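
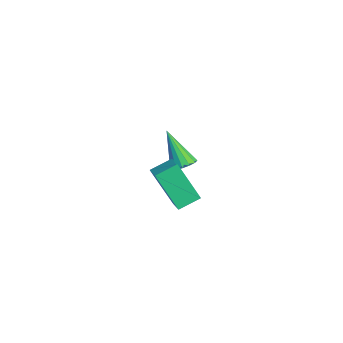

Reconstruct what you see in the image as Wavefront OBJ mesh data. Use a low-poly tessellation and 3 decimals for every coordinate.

v -2.207 0.263 -2.158
v -1.692 0.371 -1.793
v -3.253 -0.203 -0.542
v -1.848 0.663 -1.81
v -2.1 0.847 -1.92
v -2.381 0.876 -2.094
v -2.615 0.739 -2.284
v -2.74 0.476 -2.441
v -2.722 0.155 -2.522
v -2.566 -0.137 -2.505
v -2.314 -0.322 -2.395
v -2.033 -0.35 -2.222
v -1.799 -0.213 -2.031
v -1.674 0.05 -1.874
v 2.184 -2.54 2.003
v 3.001 -2.564 2.355
v 2.054 -1.565 2.369
v 2.871 -1.589 2.722
v 2.949 -1.791 0.278
v 3.766 -1.815 0.631
v 2.819 -0.816 0.645
v 3.636 -0.84 0.997
f 2 1 4
f 2 4 3
f 4 1 5
f 4 5 3
f 5 1 6
f 5 6 3
f 6 1 7
f 6 7 3
f 7 1 8
f 7 8 3
f 8 1 9
f 8 9 3
f 9 1 10
f 9 10 3
f 10 1 11
f 10 11 3
f 11 1 12
f 11 12 3
f 12 1 13
f 12 13 3
f 13 1 14
f 13 14 3
f 14 1 2
f 14 2 3
f 16 18 15
f 19 16 15
f 15 18 17
f 17 19 15
f 16 22 18
f 20 16 19
f 20 22 16
f 18 22 17
f 21 19 17
f 17 22 21
f 21 20 19
f 22 20 21



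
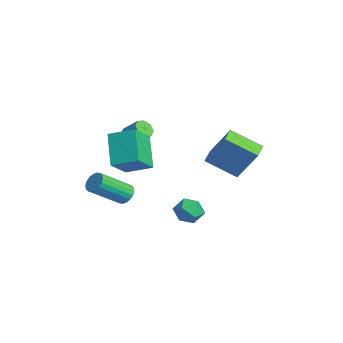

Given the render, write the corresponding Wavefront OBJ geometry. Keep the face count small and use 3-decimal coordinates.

v -3.389 -1.203 2.57
v -3.115 -0.949 2.153
v -2.476 -0.424 2.893
v -2.751 -0.677 3.31
v -3.454 -0.724 2.286
v -2.816 -0.199 3.026
v -3.756 -0.78 2.586
v -3.117 -0.254 3.326
v -3.843 -1.083 2.876
v -3.204 -0.557 3.616
v -3.664 -1.456 2.987
v -3.025 -0.931 3.727
v -3.324 -1.681 2.854
v -2.686 -1.156 3.594
v -3.023 -1.626 2.554
v -2.384 -1.1 3.294
v -2.936 -1.323 2.264
v -2.297 -0.797 3.004
v 3.381 -0.252 1.166
v 3.769 -0.531 0.539
v 2.271 -0.569 0.621
v 2.659 -0.848 -0.006
v 2.707 -1.223 0.686
v 3.392 -1.027 1.023
v 2.648 -0.073 0.137
v 3.333 0.123 0.474
v 3.316 -0.421 -0.097
v 3.352 -1.132 0.243
v 2.688 0.032 0.917
v 2.724 -0.679 1.257
v -0.504 1.822 2.361
v 0.26 2.538 4.029
v 0.297 3.158 1.42
v 1.061 3.875 3.089
v 0.339 1.225 2.231
v 1.103 1.942 3.9
v 1.14 2.562 1.291
v 1.904 3.278 2.959
v -0.314 -2.451 1.802
v -1.651 -2.152 3.176
v 0.414 -1.352 2.273
v -0.923 -1.053 3.647
v 0.523 -3.447 2.833
v -0.814 -3.148 4.207
v 1.251 -2.348 3.304
v -0.086 -2.049 4.678
v -1.705 -2.015 -0.455
v -1.317 -1.707 -0.099
v -1.147 -3.316 1.111
v -1.535 -3.625 0.755
v -1.559 -1.65 0.011
v -1.389 -3.259 1.221
v -1.829 -1.665 0.029
v -1.659 -3.274 1.238
v -2.075 -1.75 -0.049
v -1.905 -3.359 1.16
v -2.248 -1.887 -0.207
v -2.078 -3.496 1.002
v -2.313 -2.05 -0.415
v -2.143 -3.659 0.794
v -2.257 -2.206 -0.63
v -2.087 -3.815 0.579
v -2.093 -2.324 -0.811
v -1.923 -3.933 0.399
v -1.851 -2.381 -0.921
v -1.681 -3.99 0.289
v -1.581 -2.366 -0.938
v -1.411 -3.975 0.271
v -1.335 -2.281 -0.86
v -1.165 -3.89 0.349
v -1.162 -2.144 -0.702
v -0.992 -3.753 0.507
v -1.097 -1.981 -0.494
v -0.927 -3.59 0.715
v -1.153 -1.825 -0.279
v -0.983 -3.434 0.93
f 2 1 5
f 2 5 3
f 3 5 6
f 3 6 4
f 5 1 7
f 5 7 6
f 6 7 8
f 6 8 4
f 7 1 9
f 7 9 8
f 8 9 10
f 8 10 4
f 9 1 11
f 9 11 10
f 10 11 12
f 10 12 4
f 11 1 13
f 11 13 12
f 12 13 14
f 12 14 4
f 13 1 15
f 13 15 14
f 14 15 16
f 14 16 4
f 15 1 17
f 15 17 16
f 16 17 18
f 16 18 4
f 17 1 2
f 17 2 18
f 18 2 3
f 18 3 4
f 19 30 24
f 19 24 20
f 19 20 26
f 19 26 29
f 19 29 30
f 20 24 28
f 24 30 23
f 30 29 21
f 29 26 25
f 26 20 27
f 22 28 23
f 22 23 21
f 22 21 25
f 22 25 27
f 22 27 28
f 23 28 24
f 21 23 30
f 25 21 29
f 27 25 26
f 28 27 20
f 32 34 31
f 35 32 31
f 31 34 33
f 33 35 31
f 32 38 34
f 36 32 35
f 36 38 32
f 34 38 33
f 37 35 33
f 33 38 37
f 37 36 35
f 38 36 37
f 40 42 39
f 43 40 39
f 39 42 41
f 41 43 39
f 40 46 42
f 44 40 43
f 44 46 40
f 42 46 41
f 45 43 41
f 41 46 45
f 45 44 43
f 46 44 45
f 48 47 51
f 48 51 49
f 49 51 52
f 49 52 50
f 51 47 53
f 51 53 52
f 52 53 54
f 52 54 50
f 53 47 55
f 53 55 54
f 54 55 56
f 54 56 50
f 55 47 57
f 55 57 56
f 56 57 58
f 56 58 50
f 57 47 59
f 57 59 58
f 58 59 60
f 58 60 50
f 59 47 61
f 59 61 60
f 60 61 62
f 60 62 50
f 61 47 63
f 61 63 62
f 62 63 64
f 62 64 50
f 63 47 65
f 63 65 64
f 64 65 66
f 64 66 50
f 65 47 67
f 65 67 66
f 66 67 68
f 66 68 50
f 67 47 69
f 67 69 68
f 68 69 70
f 68 70 50
f 69 47 71
f 69 71 70
f 70 71 72
f 70 72 50
f 71 47 73
f 71 73 72
f 72 73 74
f 72 74 50
f 73 47 75
f 73 75 74
f 74 75 76
f 74 76 50
f 75 47 48
f 75 48 76
f 76 48 49
f 76 49 50



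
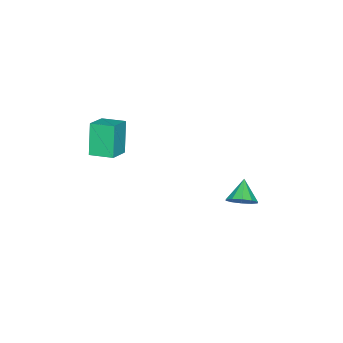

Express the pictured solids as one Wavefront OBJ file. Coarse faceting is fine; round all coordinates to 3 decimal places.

v -0.637 1.17 -2.524
v -0.123 0.962 -2.064
v -1.463 0.87 -1.736
v -0.208 1.392 -1.99
v -0.457 1.738 -2.119
v -0.775 1.866 -2.403
v -1.04 1.729 -2.733
v -1.151 1.378 -2.983
v -1.066 0.948 -3.058
v -0.817 0.602 -2.929
v -0.499 0.474 -2.645
v -0.234 0.611 -2.315
v 3.249 -3.436 1.887
v 2.685 -3.682 3.375
v 3.132 -2.361 2.02
v 2.569 -2.607 3.508
v 4.291 -3.373 2.292
v 3.728 -3.619 3.78
v 4.175 -2.298 2.425
v 3.611 -2.544 3.913
f 2 1 4
f 2 4 3
f 4 1 5
f 4 5 3
f 5 1 6
f 5 6 3
f 6 1 7
f 6 7 3
f 7 1 8
f 7 8 3
f 8 1 9
f 8 9 3
f 9 1 10
f 9 10 3
f 10 1 11
f 10 11 3
f 11 1 12
f 11 12 3
f 12 1 2
f 12 2 3
f 14 16 13
f 17 14 13
f 13 16 15
f 15 17 13
f 14 20 16
f 18 14 17
f 18 20 14
f 16 20 15
f 19 17 15
f 15 20 19
f 19 18 17
f 20 18 19



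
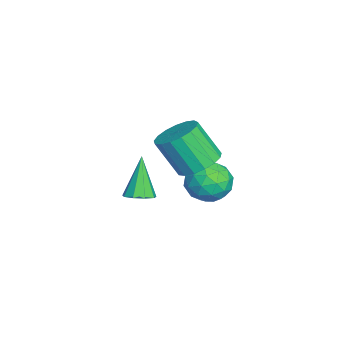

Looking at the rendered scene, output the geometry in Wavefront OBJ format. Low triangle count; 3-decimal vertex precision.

v 0.387 0.824 -0.311
v 1.185 1.159 0.143
v 1.275 -0.219 -1.103
v 2.073 0.116 -0.649
v 1.398 -0.382 -0.147
v 0.849 0.263 0.343
v 1.611 0.677 -1.303
v 1.062 1.322 -0.813
v 1.942 1.068 -0.47
v 1.81 0.414 0.245
v 0.65 0.526 -1.205
v 0.518 -0.128 -0.49
v 0.708 1.083 -0.014
v 1.752 -0.143 -0.946
v 1.355 -0.436 -0.651
v 1.824 -0.239 -0.384
v 0.511 0.556 0.103
v 0.98 0.753 0.37
v 1.105 -0.153 0.199
v 1.48 0.187 -1.33
v 1.949 0.384 -1.063
v 0.636 1.179 -0.576
v 1.105 1.376 -0.309
v 1.355 1.093 -1.159
v 1.622 1.227 -0.108
v 2.144 0.614 -0.573
v 1.872 0.944 -0.958
v 1.55 1.322 -0.67
v 1.545 0.842 0.312
v 2.067 0.229 -0.154
v 1.67 -0.064 0.142
v 1.347 0.315 0.429
v 1.99 0.788 -0.048
v 0.393 0.711 -0.806
v 0.915 0.098 -1.272
v 1.113 0.625 -1.389
v 0.79 1.004 -1.102
v 0.316 0.326 -0.387
v 0.838 -0.287 -0.852
v 0.91 -0.382 -0.29
v 0.588 -0.004 -0.002
v 0.47 0.152 -0.912
v 1.081 0.131 0.402
v 1.679 0.691 0.842
v 1.418 -0.191 2.319
v 0.819 -0.751 1.878
v 1.286 0.893 0.893
v 1.025 0.011 2.37
v 0.846 0.921 0.832
v 0.585 0.039 2.309
v 0.46 0.768 0.672
v 0.198 -0.114 2.149
v 0.216 0.469 0.451
v -0.046 -0.413 1.927
v 0.17 0.093 0.218
v -0.091 -0.789 1.694
v 0.333 -0.275 0.027
v 0.071 -1.157 1.504
v 0.667 -0.55 -0.078
v 0.406 -1.432 1.399
v 1.096 -0.668 -0.073
v 0.834 -1.551 1.404
v 1.521 -0.604 0.04
v 1.26 -1.486 1.517
v 1.846 -0.371 0.237
v 1.585 -1.253 1.714
v 1.995 -0.023 0.471
v 1.734 -0.906 1.948
v 1.935 0.36 0.689
v 1.674 -0.522 2.166
v -1.895 -2.312 -3.607
v -1.342 -2.054 -3.33
v -2.785 -2.268 -1.873
v -1.616 -1.717 -3.479
v -2.019 -1.659 -3.688
v -2.365 -1.907 -3.859
v -2.491 -2.344 -3.912
v -2.338 -2.767 -3.823
v -1.977 -2.977 -3.632
v -1.579 -2.876 -3.43
v -1.328 -2.511 -3.311
f 1 38 17
f 38 12 41
f 17 41 6
f 38 41 17
f 1 17 13
f 17 6 18
f 13 18 2
f 17 18 13
f 1 13 22
f 13 2 23
f 22 23 8
f 13 23 22
f 1 22 34
f 22 8 37
f 34 37 11
f 22 37 34
f 1 34 38
f 34 11 42
f 38 42 12
f 34 42 38
f 2 18 29
f 18 6 32
f 29 32 10
f 18 32 29
f 6 41 19
f 41 12 40
f 19 40 5
f 41 40 19
f 12 42 39
f 42 11 35
f 39 35 3
f 42 35 39
f 11 37 36
f 37 8 24
f 36 24 7
f 37 24 36
f 8 23 28
f 23 2 25
f 28 25 9
f 23 25 28
f 4 30 16
f 30 10 31
f 16 31 5
f 30 31 16
f 4 16 14
f 16 5 15
f 14 15 3
f 16 15 14
f 4 14 21
f 14 3 20
f 21 20 7
f 14 20 21
f 4 21 26
f 21 7 27
f 26 27 9
f 21 27 26
f 4 26 30
f 26 9 33
f 30 33 10
f 26 33 30
f 5 31 19
f 31 10 32
f 19 32 6
f 31 32 19
f 3 15 39
f 15 5 40
f 39 40 12
f 15 40 39
f 7 20 36
f 20 3 35
f 36 35 11
f 20 35 36
f 9 27 28
f 27 7 24
f 28 24 8
f 27 24 28
f 10 33 29
f 33 9 25
f 29 25 2
f 33 25 29
f 44 43 47
f 44 47 45
f 45 47 48
f 45 48 46
f 47 43 49
f 47 49 48
f 48 49 50
f 48 50 46
f 49 43 51
f 49 51 50
f 50 51 52
f 50 52 46
f 51 43 53
f 51 53 52
f 52 53 54
f 52 54 46
f 53 43 55
f 53 55 54
f 54 55 56
f 54 56 46
f 55 43 57
f 55 57 56
f 56 57 58
f 56 58 46
f 57 43 59
f 57 59 58
f 58 59 60
f 58 60 46
f 59 43 61
f 59 61 60
f 60 61 62
f 60 62 46
f 61 43 63
f 61 63 62
f 62 63 64
f 62 64 46
f 63 43 65
f 63 65 64
f 64 65 66
f 64 66 46
f 65 43 67
f 65 67 66
f 66 67 68
f 66 68 46
f 67 43 69
f 67 69 68
f 68 69 70
f 68 70 46
f 69 43 44
f 69 44 70
f 70 44 45
f 70 45 46
f 72 71 74
f 72 74 73
f 74 71 75
f 74 75 73
f 75 71 76
f 75 76 73
f 76 71 77
f 76 77 73
f 77 71 78
f 77 78 73
f 78 71 79
f 78 79 73
f 79 71 80
f 79 80 73
f 80 71 81
f 80 81 73
f 81 71 72
f 81 72 73



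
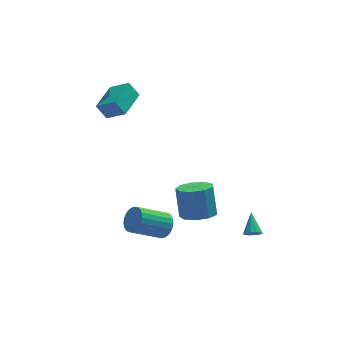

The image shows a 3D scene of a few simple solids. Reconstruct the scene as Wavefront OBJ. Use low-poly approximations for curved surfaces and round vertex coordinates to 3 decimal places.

v 2.147 -3.401 -3.201
v 2.343 -3.121 -3.607
v 2.293 -2.279 -2.359
v 2.018 -3.081 -3.604
v 1.743 -3.163 -3.448
v 1.621 -3.335 -3.197
v 1.701 -3.533 -2.948
v 1.951 -3.68 -2.796
v 2.276 -3.72 -2.799
v 2.552 -3.638 -2.955
v 2.673 -3.466 -3.206
v 2.594 -3.268 -3.455
v -2.234 -0.633 -4.222
v -1.8 -0.493 -3.505
v -3.592 -0.808 -2.36
v -4.026 -0.947 -3.078
v -1.91 -0.168 -3.588
v -3.703 -0.483 -2.444
v -2.077 0.077 -3.781
v -3.869 -0.238 -2.637
v -2.27 0.199 -4.051
v -4.063 -0.116 -2.906
v -2.457 0.177 -4.35
v -4.25 -0.137 -3.205
v -2.606 0.016 -4.627
v -4.398 -0.299 -3.482
v -2.69 -0.258 -4.834
v -4.483 -0.573 -3.689
v -2.695 -0.597 -4.935
v -4.488 -0.911 -3.79
v -2.621 -0.941 -4.913
v -4.413 -1.256 -3.768
v -2.479 -1.233 -4.772
v -4.272 -1.548 -3.627
v -2.295 -1.42 -4.536
v -4.088 -1.735 -3.391
v -2.101 -1.472 -4.245
v -3.893 -1.787 -3.1
v -1.929 -1.378 -3.951
v -3.722 -1.693 -2.806
v -1.81 -1.156 -3.703
v -3.603 -1.47 -2.558
v -1.765 -0.843 -3.545
v -3.557 -1.157 -2.401
v -4.738 3.084 2.456
v -5.283 3.337 3.366
v -3.668 4.753 2.633
v -4.213 5.006 3.542
v -3.787 2.394 3.218
v -4.332 2.647 4.127
v -2.717 4.063 3.394
v -3.262 4.316 4.304
v -0.508 -1.724 -2.579
v 0.532 -1.524 -2.634
v 0.467 -0.716 -0.916
v -0.572 -0.916 -0.861
v 0.157 -0.968 -2.91
v 0.093 -0.16 -1.192
v -0.528 -0.765 -3.031
v -0.593 0.043 -1.313
v -1.204 -1.012 -2.94
v -1.269 -0.203 -1.222
v -1.554 -1.591 -2.681
v -1.619 -0.783 -0.963
v -1.415 -2.233 -2.374
v -1.479 -1.425 -0.656
v -0.851 -2.637 -2.163
v -0.915 -1.828 -0.444
v -0.126 -2.613 -2.147
v -0.191 -1.805 -0.428
v 0.42 -2.174 -2.333
v 0.355 -1.366 -0.614
f 2 1 4
f 2 4 3
f 4 1 5
f 4 5 3
f 5 1 6
f 5 6 3
f 6 1 7
f 6 7 3
f 7 1 8
f 7 8 3
f 8 1 9
f 8 9 3
f 9 1 10
f 9 10 3
f 10 1 11
f 10 11 3
f 11 1 12
f 11 12 3
f 12 1 2
f 12 2 3
f 14 13 17
f 14 17 15
f 15 17 18
f 15 18 16
f 17 13 19
f 17 19 18
f 18 19 20
f 18 20 16
f 19 13 21
f 19 21 20
f 20 21 22
f 20 22 16
f 21 13 23
f 21 23 22
f 22 23 24
f 22 24 16
f 23 13 25
f 23 25 24
f 24 25 26
f 24 26 16
f 25 13 27
f 25 27 26
f 26 27 28
f 26 28 16
f 27 13 29
f 27 29 28
f 28 29 30
f 28 30 16
f 29 13 31
f 29 31 30
f 30 31 32
f 30 32 16
f 31 13 33
f 31 33 32
f 32 33 34
f 32 34 16
f 33 13 35
f 33 35 34
f 34 35 36
f 34 36 16
f 35 13 37
f 35 37 36
f 36 37 38
f 36 38 16
f 37 13 39
f 37 39 38
f 38 39 40
f 38 40 16
f 39 13 41
f 39 41 40
f 40 41 42
f 40 42 16
f 41 13 43
f 41 43 42
f 42 43 44
f 42 44 16
f 43 13 14
f 43 14 44
f 44 14 15
f 44 15 16
f 46 48 45
f 49 46 45
f 45 48 47
f 47 49 45
f 46 52 48
f 50 46 49
f 50 52 46
f 48 52 47
f 51 49 47
f 47 52 51
f 51 50 49
f 52 50 51
f 54 53 57
f 54 57 55
f 55 57 58
f 55 58 56
f 57 53 59
f 57 59 58
f 58 59 60
f 58 60 56
f 59 53 61
f 59 61 60
f 60 61 62
f 60 62 56
f 61 53 63
f 61 63 62
f 62 63 64
f 62 64 56
f 63 53 65
f 63 65 64
f 64 65 66
f 64 66 56
f 65 53 67
f 65 67 66
f 66 67 68
f 66 68 56
f 67 53 69
f 67 69 68
f 68 69 70
f 68 70 56
f 69 53 71
f 69 71 70
f 70 71 72
f 70 72 56
f 71 53 54
f 71 54 72
f 72 54 55
f 72 55 56



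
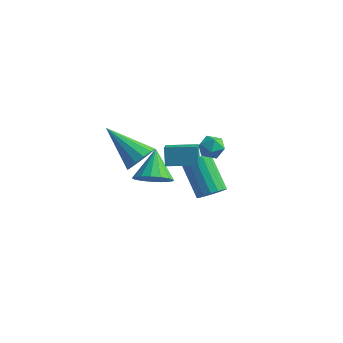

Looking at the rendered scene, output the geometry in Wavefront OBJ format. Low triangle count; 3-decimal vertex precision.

v 1.351 -0.724 0.202
v 1.065 -0.394 1.09
v 0.998 -0.086 -0.149
v 0.711 0.244 0.739
v 2.569 0.016 0.321
v 2.282 0.346 1.209
v 2.215 0.654 -0.03
v 1.929 0.984 0.858
v 0.256 -0.097 -1.515
v 0.924 0.516 -1.72
v -0.336 0.937 -0.345
v 0.589 0.63 -1.99
v 0.177 0.577 -2.151
v -0.216 0.369 -2.166
v -0.501 0.055 -2.033
v -0.613 -0.295 -1.78
v -0.526 -0.599 -1.467
v -0.259 -0.788 -1.165
v 0.125 -0.819 -0.943
v 0.54 -0.685 -0.852
v 0.889 -0.416 -0.913
v 1.094 -0.074 -1.111
v 1.106 0.262 -1.403
v 1.809 -3.055 2.25
v 2.173 -2.597 2.782
v 0.031 -3.105 3.51
v 1.966 -2.322 2.5
v 1.709 -2.279 2.139
v 1.484 -2.483 1.813
v 1.362 -2.868 1.626
v 1.383 -3.313 1.638
v 1.539 -3.676 1.843
v 1.781 -3.841 2.178
v 2.032 -3.757 2.536
v 2.212 -3.45 2.803
v 2.265 -3.018 2.895
v 1.906 2.101 -3.129
v 2.421 2.517 -2.845
v 1.128 3.134 -1.406
v 0.614 2.719 -1.691
v 2.266 2.723 -3.073
v 0.973 3.34 -1.635
v 2.028 2.787 -3.314
v 0.735 3.404 -1.876
v 1.762 2.693 -3.513
v 0.469 3.311 -2.075
v 1.529 2.464 -3.624
v 0.237 3.082 -2.185
v 1.383 2.152 -3.621
v 0.091 2.77 -2.183
v 1.357 1.829 -3.506
v 0.064 2.446 -2.068
v 1.456 1.567 -3.305
v 0.164 2.185 -1.866
v 1.659 1.428 -3.063
v 0.366 2.046 -1.624
v 1.918 1.444 -2.836
v 0.625 2.061 -1.398
v 2.175 1.61 -2.677
v 0.882 2.227 -1.239
v 2.37 1.888 -2.621
v 1.077 2.505 -1.183
v 2.459 2.216 -2.682
v 1.166 2.833 -1.243
v 2.524 0.105 1.542
v 2.749 0.378 2.102
v 3.531 -0.018 1.198
v 3.756 0.255 1.758
v 3.47 -0.342 1.772
v 2.848 -0.267 1.985
v 3.432 0.627 1.315
v 2.81 0.702 1.528
v 3.31 0.7 1.962
v 3.334 0.101 2.244
v 2.946 0.259 1.056
v 2.97 -0.34 1.338
f 2 4 1
f 5 2 1
f 1 4 3
f 3 5 1
f 2 8 4
f 6 2 5
f 6 8 2
f 4 8 3
f 7 5 3
f 3 8 7
f 7 6 5
f 8 6 7
f 10 9 12
f 10 12 11
f 12 9 13
f 12 13 11
f 13 9 14
f 13 14 11
f 14 9 15
f 14 15 11
f 15 9 16
f 15 16 11
f 16 9 17
f 16 17 11
f 17 9 18
f 17 18 11
f 18 9 19
f 18 19 11
f 19 9 20
f 19 20 11
f 20 9 21
f 20 21 11
f 21 9 22
f 21 22 11
f 22 9 23
f 22 23 11
f 23 9 10
f 23 10 11
f 25 24 27
f 25 27 26
f 27 24 28
f 27 28 26
f 28 24 29
f 28 29 26
f 29 24 30
f 29 30 26
f 30 24 31
f 30 31 26
f 31 24 32
f 31 32 26
f 32 24 33
f 32 33 26
f 33 24 34
f 33 34 26
f 34 24 35
f 34 35 26
f 35 24 36
f 35 36 26
f 36 24 25
f 36 25 26
f 38 37 41
f 38 41 39
f 39 41 42
f 39 42 40
f 41 37 43
f 41 43 42
f 42 43 44
f 42 44 40
f 43 37 45
f 43 45 44
f 44 45 46
f 44 46 40
f 45 37 47
f 45 47 46
f 46 47 48
f 46 48 40
f 47 37 49
f 47 49 48
f 48 49 50
f 48 50 40
f 49 37 51
f 49 51 50
f 50 51 52
f 50 52 40
f 51 37 53
f 51 53 52
f 52 53 54
f 52 54 40
f 53 37 55
f 53 55 54
f 54 55 56
f 54 56 40
f 55 37 57
f 55 57 56
f 56 57 58
f 56 58 40
f 57 37 59
f 57 59 58
f 58 59 60
f 58 60 40
f 59 37 61
f 59 61 60
f 60 61 62
f 60 62 40
f 61 37 63
f 61 63 62
f 62 63 64
f 62 64 40
f 63 37 38
f 63 38 64
f 64 38 39
f 64 39 40
f 65 76 70
f 65 70 66
f 65 66 72
f 65 72 75
f 65 75 76
f 66 70 74
f 70 76 69
f 76 75 67
f 75 72 71
f 72 66 73
f 68 74 69
f 68 69 67
f 68 67 71
f 68 71 73
f 68 73 74
f 69 74 70
f 67 69 76
f 71 67 75
f 73 71 72
f 74 73 66



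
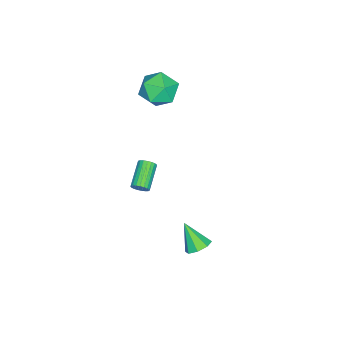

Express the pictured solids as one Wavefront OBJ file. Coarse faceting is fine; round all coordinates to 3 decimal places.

v 4.075 2.619 -2.708
v 4.743 2.845 -2.331
v 3.665 1.601 -1.372
v 4.267 3.208 -2.201
v 3.678 3.225 -2.368
v 3.322 2.888 -2.735
v 3.407 2.394 -3.086
v 3.883 2.031 -3.216
v 4.472 2.014 -3.048
v 4.828 2.351 -2.682
v -0.118 -2.688 -4.027
v 0.138 -2.801 -3.542
v -1.426 -3.026 -2.768
v -1.682 -2.912 -3.253
v 0.111 -2.57 -3.53
v -1.453 -2.795 -2.756
v 0.045 -2.36 -3.603
v -1.52 -2.584 -2.829
v -0.05 -2.206 -3.75
v -1.615 -2.43 -2.976
v -0.156 -2.135 -3.945
v -1.721 -2.36 -3.171
v -0.256 -2.16 -4.154
v -1.821 -2.385 -3.38
v -0.332 -2.276 -4.341
v -1.897 -2.501 -3.567
v -0.371 -2.464 -4.473
v -1.935 -2.688 -3.7
v -0.366 -2.69 -4.529
v -1.93 -2.914 -3.755
v -0.318 -2.915 -4.498
v -1.882 -3.14 -3.724
v -0.235 -3.102 -4.385
v -1.8 -3.326 -3.611
v -0.132 -3.217 -4.21
v -1.697 -3.441 -3.437
v -0.027 -3.24 -4.004
v -1.592 -3.464 -3.23
v 0.063 -3.168 -3.802
v -1.502 -3.392 -3.028
v 0.121 -3.012 -3.638
v -1.444 -3.237 -2.864
v -3.408 -2.442 3.617
v -2.756 -1.413 3.945
v -1.664 -3.407 3.175
v -1.012 -2.378 3.503
v -1.616 -3.049 4.384
v -2.694 -2.453 4.657
v -1.726 -2.367 2.463
v -2.804 -1.771 2.736
v -1.716 -1.367 3.232
v -1.649 -1.788 4.419
v -2.771 -3.032 2.701
v -2.704 -3.453 3.888
f 2 1 4
f 2 4 3
f 4 1 5
f 4 5 3
f 5 1 6
f 5 6 3
f 6 1 7
f 6 7 3
f 7 1 8
f 7 8 3
f 8 1 9
f 8 9 3
f 9 1 10
f 9 10 3
f 10 1 2
f 10 2 3
f 12 11 15
f 12 15 13
f 13 15 16
f 13 16 14
f 15 11 17
f 15 17 16
f 16 17 18
f 16 18 14
f 17 11 19
f 17 19 18
f 18 19 20
f 18 20 14
f 19 11 21
f 19 21 20
f 20 21 22
f 20 22 14
f 21 11 23
f 21 23 22
f 22 23 24
f 22 24 14
f 23 11 25
f 23 25 24
f 24 25 26
f 24 26 14
f 25 11 27
f 25 27 26
f 26 27 28
f 26 28 14
f 27 11 29
f 27 29 28
f 28 29 30
f 28 30 14
f 29 11 31
f 29 31 30
f 30 31 32
f 30 32 14
f 31 11 33
f 31 33 32
f 32 33 34
f 32 34 14
f 33 11 35
f 33 35 34
f 34 35 36
f 34 36 14
f 35 11 37
f 35 37 36
f 36 37 38
f 36 38 14
f 37 11 39
f 37 39 38
f 38 39 40
f 38 40 14
f 39 11 41
f 39 41 40
f 40 41 42
f 40 42 14
f 41 11 12
f 41 12 42
f 42 12 13
f 42 13 14
f 43 54 48
f 43 48 44
f 43 44 50
f 43 50 53
f 43 53 54
f 44 48 52
f 48 54 47
f 54 53 45
f 53 50 49
f 50 44 51
f 46 52 47
f 46 47 45
f 46 45 49
f 46 49 51
f 46 51 52
f 47 52 48
f 45 47 54
f 49 45 53
f 51 49 50
f 52 51 44



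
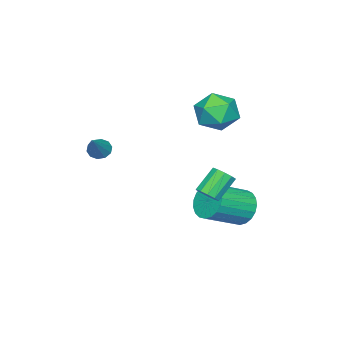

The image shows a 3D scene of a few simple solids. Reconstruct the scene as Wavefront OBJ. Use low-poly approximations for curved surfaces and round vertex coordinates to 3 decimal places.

v -0.994 0.972 -4.093
v -0.455 1.477 -4.571
v 0.974 0.734 -3.745
v 0.434 0.228 -3.267
v -0.516 1.687 -4.277
v 0.913 0.944 -3.451
v -0.659 1.773 -3.952
v 0.769 1.03 -3.126
v -0.861 1.72 -3.651
v 0.568 0.977 -2.825
v -1.085 1.539 -3.426
v 0.344 0.796 -2.6
v -1.294 1.259 -3.317
v 0.135 0.516 -2.491
v -1.451 0.929 -3.342
v -0.022 0.186 -2.516
v -1.529 0.607 -3.497
v -0.1 -0.136 -2.67
v -1.515 0.348 -3.755
v -0.086 -0.395 -2.928
v -1.41 0.196 -4.071
v 0.018 -0.547 -3.245
v -1.234 0.179 -4.391
v 0.195 -0.564 -3.565
v -1.016 0.299 -4.66
v 0.412 -0.444 -3.834
v -0.795 0.535 -4.831
v 0.634 -0.208 -4.004
v -0.608 0.846 -4.874
v 0.821 0.103 -4.047
v -0.488 1.18 -4.782
v 0.941 0.437 -3.956
v -1.653 0.427 0.55
v -1.195 0.19 1.441
v -1.565 -1.17 0.079
v -1.107 -1.407 0.97
v -2.098 -1.126 0.959
v -2.152 -0.139 1.251
v -0.608 -0.841 0.269
v -0.662 0.146 0.561
v -0.549 -0.594 1.268
v -1.47 -0.771 1.695
v -1.29 -0.209 -0.175
v -2.211 -0.386 0.252
v 1.56 0.92 -2.19
v 1.938 0.854 -1.811
v 1.099 1.093 -0.931
v 0.72 1.16 -1.31
v 1.937 1.175 -1.9
v 1.098 1.415 -1.019
v 1.791 1.4 -2.1
v 0.952 1.639 -1.219
v 1.557 1.441 -2.334
v 0.718 1.68 -1.453
v 1.324 1.283 -2.514
v 0.485 1.523 -1.633
v 1.181 0.987 -2.569
v 0.342 1.226 -1.689
v 1.182 0.665 -2.481
v 0.343 0.905 -1.6
v 1.328 0.441 -2.281
v 0.489 0.68 -1.4
v 1.562 0.4 -2.047
v 0.723 0.639 -1.166
v 1.795 0.557 -1.867
v 0.956 0.797 -0.986
v 2.6 -3.375 -0.427
v 2.97 -3.553 -0.73
v 3.66 -2.965 0.627
v 2.924 -3.249 -0.801
v 2.754 -2.994 -0.73
v 2.525 -2.884 -0.543
v 2.325 -2.962 -0.312
v 2.23 -3.197 -0.125
v 2.277 -3.501 -0.054
v 2.447 -3.756 -0.125
v 2.676 -3.866 -0.312
v 2.876 -3.789 -0.543
f 2 1 5
f 2 5 3
f 3 5 6
f 3 6 4
f 5 1 7
f 5 7 6
f 6 7 8
f 6 8 4
f 7 1 9
f 7 9 8
f 8 9 10
f 8 10 4
f 9 1 11
f 9 11 10
f 10 11 12
f 10 12 4
f 11 1 13
f 11 13 12
f 12 13 14
f 12 14 4
f 13 1 15
f 13 15 14
f 14 15 16
f 14 16 4
f 15 1 17
f 15 17 16
f 16 17 18
f 16 18 4
f 17 1 19
f 17 19 18
f 18 19 20
f 18 20 4
f 19 1 21
f 19 21 20
f 20 21 22
f 20 22 4
f 21 1 23
f 21 23 22
f 22 23 24
f 22 24 4
f 23 1 25
f 23 25 24
f 24 25 26
f 24 26 4
f 25 1 27
f 25 27 26
f 26 27 28
f 26 28 4
f 27 1 29
f 27 29 28
f 28 29 30
f 28 30 4
f 29 1 31
f 29 31 30
f 30 31 32
f 30 32 4
f 31 1 2
f 31 2 32
f 32 2 3
f 32 3 4
f 33 44 38
f 33 38 34
f 33 34 40
f 33 40 43
f 33 43 44
f 34 38 42
f 38 44 37
f 44 43 35
f 43 40 39
f 40 34 41
f 36 42 37
f 36 37 35
f 36 35 39
f 36 39 41
f 36 41 42
f 37 42 38
f 35 37 44
f 39 35 43
f 41 39 40
f 42 41 34
f 46 45 49
f 46 49 47
f 47 49 50
f 47 50 48
f 49 45 51
f 49 51 50
f 50 51 52
f 50 52 48
f 51 45 53
f 51 53 52
f 52 53 54
f 52 54 48
f 53 45 55
f 53 55 54
f 54 55 56
f 54 56 48
f 55 45 57
f 55 57 56
f 56 57 58
f 56 58 48
f 57 45 59
f 57 59 58
f 58 59 60
f 58 60 48
f 59 45 61
f 59 61 60
f 60 61 62
f 60 62 48
f 61 45 63
f 61 63 62
f 62 63 64
f 62 64 48
f 63 45 65
f 63 65 64
f 64 65 66
f 64 66 48
f 65 45 46
f 65 46 66
f 66 46 47
f 66 47 48
f 68 67 70
f 68 70 69
f 70 67 71
f 70 71 69
f 71 67 72
f 71 72 69
f 72 67 73
f 72 73 69
f 73 67 74
f 73 74 69
f 74 67 75
f 74 75 69
f 75 67 76
f 75 76 69
f 76 67 77
f 76 77 69
f 77 67 78
f 77 78 69
f 78 67 68
f 78 68 69



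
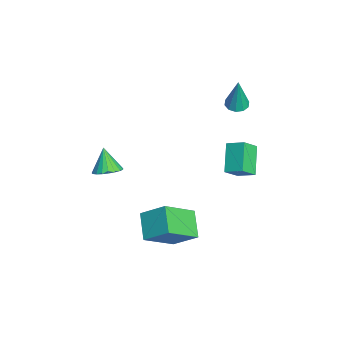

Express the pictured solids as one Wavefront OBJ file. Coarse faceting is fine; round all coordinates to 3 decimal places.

v -1.566 3.608 0.342
v -1.045 3.849 0.258
v -1.274 3.612 2.178
v -1.284 4.113 0.296
v -1.631 4.185 0.351
v -1.953 4.036 0.402
v -2.127 3.724 0.43
v -2.087 3.368 0.425
v -1.848 3.104 0.387
v -1.501 3.032 0.332
v -1.179 3.18 0.281
v -1.005 3.492 0.253
v 1.135 3.364 -2.483
v -0.136 3.575 -1.604
v 1.553 4.133 -2.064
v 0.281 4.344 -1.184
v 1.559 2.716 -1.716
v 0.287 2.927 -0.836
v 1.976 3.485 -1.296
v 0.705 3.696 -0.417
v -0.405 -2.483 -3.163
v -0.05 -1.919 -2.842
v -1.155 -2.617 -2.097
v -0.28 -1.776 -2.987
v -0.533 -1.755 -3.162
v -0.763 -1.86 -3.337
v -0.931 -2.072 -3.482
v -1.008 -2.356 -3.572
v -0.981 -2.662 -3.591
v -0.855 -2.937 -3.536
v -0.65 -3.134 -3.417
v -0.403 -3.218 -3.253
v -0.157 -3.175 -3.074
v 0.047 -3.012 -2.911
v 0.173 -2.758 -2.791
v 0.198 -2.457 -2.735
v 0.12 -2.16 -2.753
v 2.568 -1.189 -3.471
v 3.022 -0.105 -2.539
v 1.83 0.211 -4.742
v 2.283 1.296 -3.81
v 3.837 -1.136 -4.15
v 4.29 -0.051 -3.218
v 3.098 0.265 -5.421
v 3.552 1.349 -4.489
f 2 1 4
f 2 4 3
f 4 1 5
f 4 5 3
f 5 1 6
f 5 6 3
f 6 1 7
f 6 7 3
f 7 1 8
f 7 8 3
f 8 1 9
f 8 9 3
f 9 1 10
f 9 10 3
f 10 1 11
f 10 11 3
f 11 1 12
f 11 12 3
f 12 1 2
f 12 2 3
f 14 16 13
f 17 14 13
f 13 16 15
f 15 17 13
f 14 20 16
f 18 14 17
f 18 20 14
f 16 20 15
f 19 17 15
f 15 20 19
f 19 18 17
f 20 18 19
f 22 21 24
f 22 24 23
f 24 21 25
f 24 25 23
f 25 21 26
f 25 26 23
f 26 21 27
f 26 27 23
f 27 21 28
f 27 28 23
f 28 21 29
f 28 29 23
f 29 21 30
f 29 30 23
f 30 21 31
f 30 31 23
f 31 21 32
f 31 32 23
f 32 21 33
f 32 33 23
f 33 21 34
f 33 34 23
f 34 21 35
f 34 35 23
f 35 21 36
f 35 36 23
f 36 21 37
f 36 37 23
f 37 21 22
f 37 22 23
f 39 41 38
f 42 39 38
f 38 41 40
f 40 42 38
f 39 45 41
f 43 39 42
f 43 45 39
f 41 45 40
f 44 42 40
f 40 45 44
f 44 43 42
f 45 43 44



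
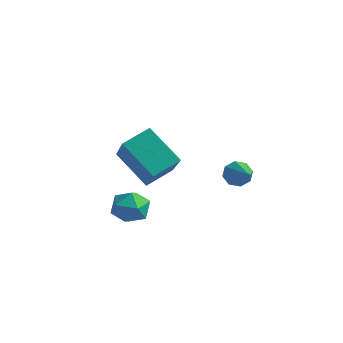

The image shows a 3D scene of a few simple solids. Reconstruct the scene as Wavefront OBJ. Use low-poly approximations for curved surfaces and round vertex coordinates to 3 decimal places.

v -3.648 0.706 1.65
v -2.461 -0.467 3.006
v -3.286 1.56 2.072
v -2.099 0.387 3.428
v -2.501 0.713 0.652
v -1.314 -0.46 2.008
v -2.139 1.567 1.074
v -0.952 0.394 2.43
v -1.627 4.299 -0.166
v -1.274 4.509 -0.469
v -0.633 3.541 0.466
v -1.329 4.712 -0.14
v -1.558 4.673 0.174
v -1.827 4.415 0.288
v -1.979 4.089 0.136
v -1.925 3.886 -0.193
v -1.695 3.925 -0.506
v -1.426 4.183 -0.62
v -4.196 1.685 -1.301
v -3.549 1.959 -1.359
v -3.771 0.801 -0.721
v -3.124 1.075 -0.779
v -3.605 1.391 -0.372
v -3.868 1.937 -0.731
v -3.452 0.823 -1.349
v -3.715 1.369 -1.708
v -3.09 1.426 -1.389
v -3.184 1.777 -0.785
v -4.136 0.983 -1.295
v -4.23 1.334 -0.691
f 2 4 1
f 5 2 1
f 1 4 3
f 3 5 1
f 2 8 4
f 6 2 5
f 6 8 2
f 4 8 3
f 7 5 3
f 3 8 7
f 7 6 5
f 8 6 7
f 10 9 12
f 10 12 11
f 12 9 13
f 12 13 11
f 13 9 14
f 13 14 11
f 14 9 15
f 14 15 11
f 15 9 16
f 15 16 11
f 16 9 17
f 16 17 11
f 17 9 18
f 17 18 11
f 18 9 10
f 18 10 11
f 19 30 24
f 19 24 20
f 19 20 26
f 19 26 29
f 19 29 30
f 20 24 28
f 24 30 23
f 30 29 21
f 29 26 25
f 26 20 27
f 22 28 23
f 22 23 21
f 22 21 25
f 22 25 27
f 22 27 28
f 23 28 24
f 21 23 30
f 25 21 29
f 27 25 26
f 28 27 20



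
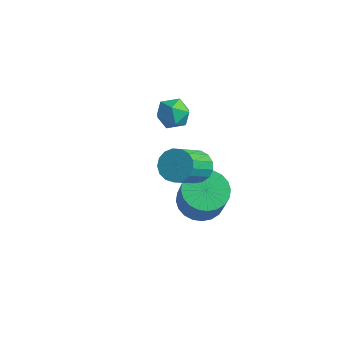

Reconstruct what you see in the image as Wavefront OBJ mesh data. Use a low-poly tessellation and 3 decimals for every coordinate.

v -3.168 1.271 3.576
v -2.58 0.995 3.362
v -3.72 0.685 2.818
v -3.132 0.409 2.604
v -3.382 0.247 3.219
v -3.041 0.609 3.688
v -3.259 1.071 2.492
v -2.918 1.433 2.961
v -2.637 0.871 2.693
v -2.713 0.362 3.142
v -3.587 1.318 3.038
v -3.663 0.809 3.487
v -1.473 0.106 -0.41
v -0.982 -0.501 -0.771
v -0.496 -0.893 0.549
v -0.987 -0.286 0.91
v -0.772 -0.239 -0.77
v -0.287 -0.631 0.55
v -0.669 0.075 -0.715
v -0.184 -0.317 0.605
v -0.688 0.394 -0.613
v -0.203 0.002 0.707
v -0.827 0.67 -0.48
v -0.341 0.278 0.84
v -1.064 0.859 -0.337
v -0.578 0.467 0.983
v -1.363 0.934 -0.204
v -0.878 0.542 1.115
v -1.679 0.883 -0.103
v -1.193 0.491 1.216
v -1.964 0.713 -0.049
v -1.478 0.321 1.271
v -2.173 0.451 -0.05
v -1.688 0.059 1.27
v -2.276 0.137 -0.105
v -1.791 -0.255 1.215
v -2.257 -0.182 -0.207
v -1.772 -0.574 1.113
v -2.119 -0.458 -0.34
v -1.633 -0.85 0.98
v -1.882 -0.647 -0.483
v -1.396 -1.039 0.837
v -1.582 -0.722 -0.615
v -1.097 -1.114 0.704
v -1.267 -0.671 -0.716
v -0.781 -1.063 0.603
v -0.813 -1.199 3.258
v -0.331 -1.488 2.952
v -0.286 -2.711 4.175
v -0.767 -2.421 4.482
v -0.19 -1.293 3.141
v -0.145 -2.516 4.365
v -0.192 -1.076 3.358
v -0.147 -2.299 4.581
v -0.336 -0.888 3.552
v -0.291 -2.11 4.775
v -0.589 -0.77 3.678
v -0.544 -1.993 4.901
v -0.893 -0.751 3.709
v -0.848 -1.974 4.932
v -1.179 -0.834 3.636
v -1.134 -2.057 4.859
v -1.381 -1.001 3.477
v -1.336 -2.224 4.7
v -1.452 -1.213 3.267
v -1.407 -2.436 4.491
v -1.377 -1.422 3.056
v -1.332 -2.644 4.279
v -1.173 -1.579 2.891
v -1.128 -2.802 4.114
v -0.886 -1.65 2.81
v -0.841 -2.872 4.033
v -0.582 -1.617 2.832
v -0.537 -2.839 4.055
f 1 12 6
f 1 6 2
f 1 2 8
f 1 8 11
f 1 11 12
f 2 6 10
f 6 12 5
f 12 11 3
f 11 8 7
f 8 2 9
f 4 10 5
f 4 5 3
f 4 3 7
f 4 7 9
f 4 9 10
f 5 10 6
f 3 5 12
f 7 3 11
f 9 7 8
f 10 9 2
f 14 13 17
f 14 17 15
f 15 17 18
f 15 18 16
f 17 13 19
f 17 19 18
f 18 19 20
f 18 20 16
f 19 13 21
f 19 21 20
f 20 21 22
f 20 22 16
f 21 13 23
f 21 23 22
f 22 23 24
f 22 24 16
f 23 13 25
f 23 25 24
f 24 25 26
f 24 26 16
f 25 13 27
f 25 27 26
f 26 27 28
f 26 28 16
f 27 13 29
f 27 29 28
f 28 29 30
f 28 30 16
f 29 13 31
f 29 31 30
f 30 31 32
f 30 32 16
f 31 13 33
f 31 33 32
f 32 33 34
f 32 34 16
f 33 13 35
f 33 35 34
f 34 35 36
f 34 36 16
f 35 13 37
f 35 37 36
f 36 37 38
f 36 38 16
f 37 13 39
f 37 39 38
f 38 39 40
f 38 40 16
f 39 13 41
f 39 41 40
f 40 41 42
f 40 42 16
f 41 13 43
f 41 43 42
f 42 43 44
f 42 44 16
f 43 13 45
f 43 45 44
f 44 45 46
f 44 46 16
f 45 13 14
f 45 14 46
f 46 14 15
f 46 15 16
f 48 47 51
f 48 51 49
f 49 51 52
f 49 52 50
f 51 47 53
f 51 53 52
f 52 53 54
f 52 54 50
f 53 47 55
f 53 55 54
f 54 55 56
f 54 56 50
f 55 47 57
f 55 57 56
f 56 57 58
f 56 58 50
f 57 47 59
f 57 59 58
f 58 59 60
f 58 60 50
f 59 47 61
f 59 61 60
f 60 61 62
f 60 62 50
f 61 47 63
f 61 63 62
f 62 63 64
f 62 64 50
f 63 47 65
f 63 65 64
f 64 65 66
f 64 66 50
f 65 47 67
f 65 67 66
f 66 67 68
f 66 68 50
f 67 47 69
f 67 69 68
f 68 69 70
f 68 70 50
f 69 47 71
f 69 71 70
f 70 71 72
f 70 72 50
f 71 47 73
f 71 73 72
f 72 73 74
f 72 74 50
f 73 47 48
f 73 48 74
f 74 48 49
f 74 49 50



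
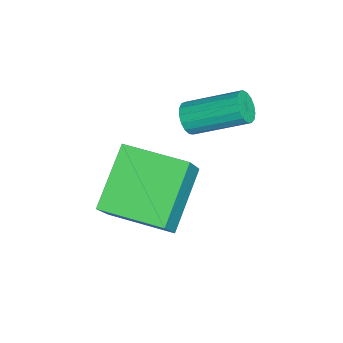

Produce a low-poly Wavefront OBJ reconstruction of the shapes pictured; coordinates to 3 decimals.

v -1.835 -0.479 0.004
v -0.884 -0.633 1.356
v -1.378 1.424 -0.1
v -0.427 1.27 1.252
v -0.153 -0.95 -1.232
v 0.798 -1.104 0.12
v 0.304 0.953 -1.336
v 1.255 0.799 0.016
v -1.701 1.076 1.891
v -1.221 1.16 1.682
v -1.14 2.728 2.499
v -1.619 2.644 2.709
v -1.38 1.258 1.51
v -1.299 2.826 2.328
v -1.613 1.314 1.426
v -1.532 2.882 2.243
v -1.866 1.316 1.448
v -1.784 2.883 2.266
v -2.08 1.262 1.572
v -1.999 2.83 2.389
v -2.208 1.166 1.769
v -2.127 2.734 2.586
v -2.22 1.05 1.994
v -2.139 2.617 2.811
v -2.113 0.939 2.195
v -2.031 2.507 3.013
v -1.911 0.86 2.327
v -1.83 2.428 3.145
v -1.661 0.83 2.359
v -1.58 2.398 3.177
v -1.42 0.857 2.284
v -1.339 2.425 3.101
v -1.244 0.934 2.119
v -1.162 2.502 2.936
v -1.172 1.043 1.901
v -1.09 2.611 2.719
f 2 4 1
f 5 2 1
f 1 4 3
f 3 5 1
f 2 8 4
f 6 2 5
f 6 8 2
f 4 8 3
f 7 5 3
f 3 8 7
f 7 6 5
f 8 6 7
f 10 9 13
f 10 13 11
f 11 13 14
f 11 14 12
f 13 9 15
f 13 15 14
f 14 15 16
f 14 16 12
f 15 9 17
f 15 17 16
f 16 17 18
f 16 18 12
f 17 9 19
f 17 19 18
f 18 19 20
f 18 20 12
f 19 9 21
f 19 21 20
f 20 21 22
f 20 22 12
f 21 9 23
f 21 23 22
f 22 23 24
f 22 24 12
f 23 9 25
f 23 25 24
f 24 25 26
f 24 26 12
f 25 9 27
f 25 27 26
f 26 27 28
f 26 28 12
f 27 9 29
f 27 29 28
f 28 29 30
f 28 30 12
f 29 9 31
f 29 31 30
f 30 31 32
f 30 32 12
f 31 9 33
f 31 33 32
f 32 33 34
f 32 34 12
f 33 9 35
f 33 35 34
f 34 35 36
f 34 36 12
f 35 9 10
f 35 10 36
f 36 10 11
f 36 11 12



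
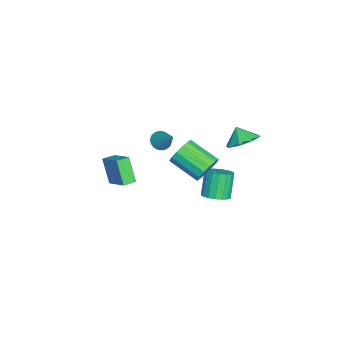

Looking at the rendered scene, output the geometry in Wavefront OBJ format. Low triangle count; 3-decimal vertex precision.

v -2.679 -1.187 1.035
v -2.12 -1.314 0.668
v -1.681 -0.353 2.265
v -2.212 -1.046 0.561
v -2.396 -0.806 0.548
v -2.636 -0.642 0.631
v -2.885 -0.586 0.794
v -3.093 -0.648 1.005
v -3.218 -0.818 1.222
v -3.237 -1.061 1.402
v -3.145 -1.328 1.509
v -2.961 -1.568 1.522
v -2.721 -1.732 1.439
v -2.473 -1.789 1.276
v -2.265 -1.726 1.065
v -2.139 -1.556 0.848
v -3.508 -4.416 -3.985
v -4.281 -4.937 -2.398
v -4.058 -3.771 -4.041
v -4.831 -4.292 -2.454
v -2.369 -3.368 -3.086
v -3.142 -3.889 -1.499
v -2.919 -2.723 -3.142
v -3.692 -3.244 -1.555
v 1.634 1.991 2.386
v 2.138 2.152 3.175
v 1.33 0.531 4.023
v 0.826 0.369 3.234
v 1.716 2.397 3.24
v 0.908 0.776 4.089
v 1.272 2.533 3.077
v 0.465 0.912 3.926
v 0.926 2.523 2.729
v 0.118 0.902 3.577
v 0.769 2.371 2.288
v -0.039 0.75 3.137
v 0.843 2.116 1.874
v 0.036 0.495 2.722
v 1.13 1.829 1.597
v 0.322 0.208 2.445
v 1.552 1.584 1.531
v 0.744 -0.037 2.38
v 1.995 1.448 1.694
v 1.188 -0.173 2.543
v 2.342 1.458 2.043
v 1.534 -0.163 2.891
v 2.499 1.61 2.483
v 1.691 -0.011 3.332
v 2.424 1.865 2.898
v 1.617 0.244 3.746
v 0.626 2.365 -0.821
v 1.294 2.029 -0.417
v 0.442 2.139 1.085
v -0.226 2.475 0.681
v 1.365 2.429 -0.406
v 0.513 2.54 1.095
v 1.267 2.815 -0.49
v 0.415 2.925 1.011
v 1.022 3.097 -0.65
v 0.17 3.208 0.851
v 0.686 3.212 -0.849
v -0.166 3.323 0.653
v 0.336 3.133 -1.042
v -0.516 3.243 0.46
v 0.053 2.878 -1.183
v -0.799 2.988 0.318
v -0.099 2.505 -1.242
v -0.951 2.615 0.259
v -0.085 2.1 -1.205
v -0.937 2.21 0.297
v 0.092 1.756 -1.079
v -0.76 1.866 0.423
v 0.391 1.551 -0.894
v -0.461 1.662 0.608
v 0.744 1.533 -0.693
v -0.108 1.643 0.809
v 1.07 1.705 -0.52
v 0.218 1.816 0.981
v -0.774 3.743 3.064
v 0.203 3.622 3.483
v -1.206 3.277 3.936
v -0.142 4.334 3.694
v -0.857 4.701 3.535
v -1.523 4.506 3.1
v -1.75 3.865 2.644
v -1.405 3.153 2.434
v -0.69 2.786 2.593
v -0.024 2.981 3.027
f 2 1 4
f 2 4 3
f 4 1 5
f 4 5 3
f 5 1 6
f 5 6 3
f 6 1 7
f 6 7 3
f 7 1 8
f 7 8 3
f 8 1 9
f 8 9 3
f 9 1 10
f 9 10 3
f 10 1 11
f 10 11 3
f 11 1 12
f 11 12 3
f 12 1 13
f 12 13 3
f 13 1 14
f 13 14 3
f 14 1 15
f 14 15 3
f 15 1 16
f 15 16 3
f 16 1 2
f 16 2 3
f 18 20 17
f 21 18 17
f 17 20 19
f 19 21 17
f 18 24 20
f 22 18 21
f 22 24 18
f 20 24 19
f 23 21 19
f 19 24 23
f 23 22 21
f 24 22 23
f 26 25 29
f 26 29 27
f 27 29 30
f 27 30 28
f 29 25 31
f 29 31 30
f 30 31 32
f 30 32 28
f 31 25 33
f 31 33 32
f 32 33 34
f 32 34 28
f 33 25 35
f 33 35 34
f 34 35 36
f 34 36 28
f 35 25 37
f 35 37 36
f 36 37 38
f 36 38 28
f 37 25 39
f 37 39 38
f 38 39 40
f 38 40 28
f 39 25 41
f 39 41 40
f 40 41 42
f 40 42 28
f 41 25 43
f 41 43 42
f 42 43 44
f 42 44 28
f 43 25 45
f 43 45 44
f 44 45 46
f 44 46 28
f 45 25 47
f 45 47 46
f 46 47 48
f 46 48 28
f 47 25 49
f 47 49 48
f 48 49 50
f 48 50 28
f 49 25 26
f 49 26 50
f 50 26 27
f 50 27 28
f 52 51 55
f 52 55 53
f 53 55 56
f 53 56 54
f 55 51 57
f 55 57 56
f 56 57 58
f 56 58 54
f 57 51 59
f 57 59 58
f 58 59 60
f 58 60 54
f 59 51 61
f 59 61 60
f 60 61 62
f 60 62 54
f 61 51 63
f 61 63 62
f 62 63 64
f 62 64 54
f 63 51 65
f 63 65 64
f 64 65 66
f 64 66 54
f 65 51 67
f 65 67 66
f 66 67 68
f 66 68 54
f 67 51 69
f 67 69 68
f 68 69 70
f 68 70 54
f 69 51 71
f 69 71 70
f 70 71 72
f 70 72 54
f 71 51 73
f 71 73 72
f 72 73 74
f 72 74 54
f 73 51 75
f 73 75 74
f 74 75 76
f 74 76 54
f 75 51 77
f 75 77 76
f 76 77 78
f 76 78 54
f 77 51 52
f 77 52 78
f 78 52 53
f 78 53 54
f 80 79 82
f 80 82 81
f 82 79 83
f 82 83 81
f 83 79 84
f 83 84 81
f 84 79 85
f 84 85 81
f 85 79 86
f 85 86 81
f 86 79 87
f 86 87 81
f 87 79 88
f 87 88 81
f 88 79 80
f 88 80 81



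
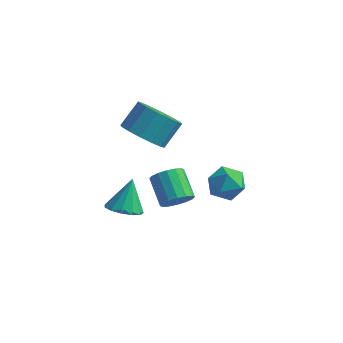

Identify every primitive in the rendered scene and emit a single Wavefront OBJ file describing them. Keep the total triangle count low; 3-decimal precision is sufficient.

v -2.719 2.068 2.276
v -2.004 2.539 1.601
v -1.687 3.503 2.609
v -2.401 3.032 3.284
v -2.493 2.803 1.503
v -2.176 3.766 2.511
v -3.043 2.87 1.612
v -2.726 3.833 2.62
v -3.506 2.722 1.899
v -3.188 3.685 2.907
v -3.757 2.398 2.287
v -3.44 3.362 3.295
v -3.731 1.987 2.672
v -3.414 2.95 3.68
v -3.433 1.597 2.951
v -3.116 2.561 3.959
v -2.944 1.334 3.049
v -2.627 2.297 4.057
v -2.394 1.267 2.94
v -2.077 2.23 3.948
v -1.932 1.415 2.653
v -1.614 2.378 3.661
v -1.68 1.738 2.265
v -1.363 2.702 3.273
v -1.706 2.15 1.88
v -1.389 3.113 2.888
v -1.382 -1.777 0.912
v -0.655 -1.44 0.736
v -1.398 -1.023 2.288
v -0.976 -1.15 0.573
v -1.425 -1.059 0.518
v -1.861 -1.196 0.587
v -2.145 -1.517 0.76
v -2.186 -1.921 0.981
v -1.972 -2.279 1.18
v -1.571 -2.478 1.293
v -1.109 -2.454 1.286
v -0.734 -2.215 1.159
v -0.565 -1.837 0.954
v 0.291 -0.317 1.017
v 0.857 -0.079 1.432
v -0.066 0.676 2.257
v -0.631 0.437 1.843
v 0.821 0.181 1.153
v -0.102 0.936 1.978
v 0.643 0.308 0.838
v -0.28 1.063 1.663
v 0.372 0.268 0.572
v -0.551 1.023 1.397
v 0.078 0.07 0.424
v -0.845 0.825 1.249
v -0.158 -0.231 0.436
v -1.081 0.524 1.261
v -0.274 -0.556 0.603
v -1.197 0.199 1.428
v -0.238 -0.816 0.882
v -1.161 -0.061 1.707
v -0.06 -0.943 1.197
v -0.983 -0.188 2.022
v 0.211 -0.903 1.463
v -0.712 -0.148 2.288
v 0.505 -0.705 1.611
v -0.418 0.05 2.436
v 0.741 -0.404 1.599
v -0.182 0.351 2.424
v 2.163 0.886 2.582
v 2.745 0.614 3.189
v 1.875 -0.474 2.251
v 2.457 -0.746 2.858
v 1.703 -0.36 3.11
v 1.882 0.48 3.315
v 2.738 -0.34 2.125
v 2.917 0.5 2.33
v 3.101 -0.143 2.906
v 2.461 -0.155 3.515
v 2.159 0.295 1.925
v 1.519 0.283 2.534
f 2 1 5
f 2 5 3
f 3 5 6
f 3 6 4
f 5 1 7
f 5 7 6
f 6 7 8
f 6 8 4
f 7 1 9
f 7 9 8
f 8 9 10
f 8 10 4
f 9 1 11
f 9 11 10
f 10 11 12
f 10 12 4
f 11 1 13
f 11 13 12
f 12 13 14
f 12 14 4
f 13 1 15
f 13 15 14
f 14 15 16
f 14 16 4
f 15 1 17
f 15 17 16
f 16 17 18
f 16 18 4
f 17 1 19
f 17 19 18
f 18 19 20
f 18 20 4
f 19 1 21
f 19 21 20
f 20 21 22
f 20 22 4
f 21 1 23
f 21 23 22
f 22 23 24
f 22 24 4
f 23 1 25
f 23 25 24
f 24 25 26
f 24 26 4
f 25 1 2
f 25 2 26
f 26 2 3
f 26 3 4
f 28 27 30
f 28 30 29
f 30 27 31
f 30 31 29
f 31 27 32
f 31 32 29
f 32 27 33
f 32 33 29
f 33 27 34
f 33 34 29
f 34 27 35
f 34 35 29
f 35 27 36
f 35 36 29
f 36 27 37
f 36 37 29
f 37 27 38
f 37 38 29
f 38 27 39
f 38 39 29
f 39 27 28
f 39 28 29
f 41 40 44
f 41 44 42
f 42 44 45
f 42 45 43
f 44 40 46
f 44 46 45
f 45 46 47
f 45 47 43
f 46 40 48
f 46 48 47
f 47 48 49
f 47 49 43
f 48 40 50
f 48 50 49
f 49 50 51
f 49 51 43
f 50 40 52
f 50 52 51
f 51 52 53
f 51 53 43
f 52 40 54
f 52 54 53
f 53 54 55
f 53 55 43
f 54 40 56
f 54 56 55
f 55 56 57
f 55 57 43
f 56 40 58
f 56 58 57
f 57 58 59
f 57 59 43
f 58 40 60
f 58 60 59
f 59 60 61
f 59 61 43
f 60 40 62
f 60 62 61
f 61 62 63
f 61 63 43
f 62 40 64
f 62 64 63
f 63 64 65
f 63 65 43
f 64 40 41
f 64 41 65
f 65 41 42
f 65 42 43
f 66 77 71
f 66 71 67
f 66 67 73
f 66 73 76
f 66 76 77
f 67 71 75
f 71 77 70
f 77 76 68
f 76 73 72
f 73 67 74
f 69 75 70
f 69 70 68
f 69 68 72
f 69 72 74
f 69 74 75
f 70 75 71
f 68 70 77
f 72 68 76
f 74 72 73
f 75 74 67



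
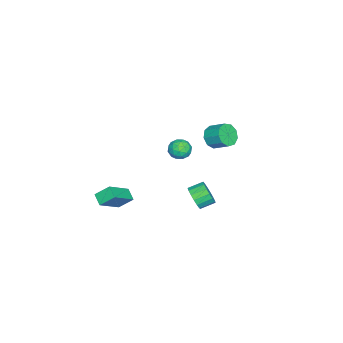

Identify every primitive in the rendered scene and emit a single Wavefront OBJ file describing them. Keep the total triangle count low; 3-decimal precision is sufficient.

v -3.327 -1.587 -1.358
v -2.876 -0.982 -1.217
v -2.944 -2.118 -0.303
v -2.493 -1.513 -0.162
v -3.257 -1.44 -0.127
v -3.493 -1.111 -0.779
v -2.327 -1.989 -0.741
v -2.563 -1.66 -1.393
v -2.258 -1.23 -0.835
v -2.833 -0.891 -0.456
v -2.987 -2.209 -1.064
v -3.562 -1.87 -0.685
v -3.135 -1.238 -1.38
v -2.685 -1.862 -0.14
v -3.134 -1.819 -0.119
v -2.869 -1.463 -0.036
v -3.498 -1.314 -1.123
v -3.233 -0.958 -1.04
v -3.457 -1.227 -0.399
v -2.587 -2.142 -0.48
v -2.322 -1.786 -0.397
v -2.951 -1.637 -1.484
v -2.686 -1.281 -1.401
v -2.363 -1.873 -1.121
v -2.507 -1.028 -1.073
v -2.282 -1.34 -0.453
v -2.184 -1.62 -0.793
v -2.323 -1.427 -1.176
v -2.845 -0.829 -0.85
v -2.62 -1.141 -0.23
v -3.068 -1.098 -0.209
v -3.208 -0.905 -0.593
v -2.482 -0.974 -0.626
v -3.2 -1.959 -1.29
v -2.975 -2.271 -0.67
v -2.612 -2.195 -0.927
v -2.752 -2.002 -1.311
v -3.538 -1.76 -1.067
v -3.313 -2.072 -0.447
v -3.497 -1.673 -0.344
v -3.636 -1.48 -0.727
v -3.338 -2.126 -0.894
v 1.906 -3.824 -2.015
v 1.653 -3.017 -1.296
v 2.428 -3.311 -2.406
v 2.174 -2.504 -1.688
v 3.326 -4.396 -0.872
v 3.072 -3.589 -0.154
v 3.847 -3.883 -1.264
v 3.594 -3.076 -0.545
v -1.634 -0.204 -3.904
v -1.144 -0.214 -3.234
v -1.655 0.553 -2.847
v -2.146 0.564 -3.516
v -0.959 0.034 -3.483
v -1.47 0.801 -3.096
v -0.93 0.228 -3.829
v -1.441 0.995 -3.442
v -1.061 0.323 -4.191
v -1.572 1.091 -3.804
v -1.324 0.298 -4.488
v -1.836 1.065 -4.101
v -1.658 0.157 -4.651
v -2.17 0.925 -4.263
v -1.987 -0.066 -4.642
v -2.498 0.701 -4.255
v -2.235 -0.321 -4.465
v -2.746 0.447 -4.077
v -2.345 -0.548 -4.159
v -2.856 0.219 -3.771
v -2.293 -0.697 -3.794
v -2.804 0.07 -3.407
v -2.089 -0.733 -3.455
v -2.6 0.034 -3.067
v -1.782 -0.648 -3.218
v -2.293 0.12 -2.831
v -1.44 -0.461 -3.139
v -1.952 0.307 -2.751
v 0.526 1.669 3.68
v 1.062 1.876 3.152
v 1.29 2.818 3.753
v 0.754 2.611 4.28
v 0.586 2.077 3.017
v 0.814 3.019 3.618
v 0.082 2.087 3.193
v 0.31 3.029 3.794
v -0.214 1.902 3.596
v 0.014 2.843 4.197
v -0.164 1.607 4.038
v 0.064 2.549 4.639
v 0.209 1.342 4.313
v 0.437 2.283 4.914
v 0.73 1.23 4.291
v 0.958 2.171 4.892
v 1.156 1.323 3.983
v 1.384 2.265 4.584
v 1.287 1.579 3.533
v 1.515 2.52 4.134
f 1 38 17
f 38 12 41
f 17 41 6
f 38 41 17
f 1 17 13
f 17 6 18
f 13 18 2
f 17 18 13
f 1 13 22
f 13 2 23
f 22 23 8
f 13 23 22
f 1 22 34
f 22 8 37
f 34 37 11
f 22 37 34
f 1 34 38
f 34 11 42
f 38 42 12
f 34 42 38
f 2 18 29
f 18 6 32
f 29 32 10
f 18 32 29
f 6 41 19
f 41 12 40
f 19 40 5
f 41 40 19
f 12 42 39
f 42 11 35
f 39 35 3
f 42 35 39
f 11 37 36
f 37 8 24
f 36 24 7
f 37 24 36
f 8 23 28
f 23 2 25
f 28 25 9
f 23 25 28
f 4 30 16
f 30 10 31
f 16 31 5
f 30 31 16
f 4 16 14
f 16 5 15
f 14 15 3
f 16 15 14
f 4 14 21
f 14 3 20
f 21 20 7
f 14 20 21
f 4 21 26
f 21 7 27
f 26 27 9
f 21 27 26
f 4 26 30
f 26 9 33
f 30 33 10
f 26 33 30
f 5 31 19
f 31 10 32
f 19 32 6
f 31 32 19
f 3 15 39
f 15 5 40
f 39 40 12
f 15 40 39
f 7 20 36
f 20 3 35
f 36 35 11
f 20 35 36
f 9 27 28
f 27 7 24
f 28 24 8
f 27 24 28
f 10 33 29
f 33 9 25
f 29 25 2
f 33 25 29
f 44 46 43
f 47 44 43
f 43 46 45
f 45 47 43
f 44 50 46
f 48 44 47
f 48 50 44
f 46 50 45
f 49 47 45
f 45 50 49
f 49 48 47
f 50 48 49
f 52 51 55
f 52 55 53
f 53 55 56
f 53 56 54
f 55 51 57
f 55 57 56
f 56 57 58
f 56 58 54
f 57 51 59
f 57 59 58
f 58 59 60
f 58 60 54
f 59 51 61
f 59 61 60
f 60 61 62
f 60 62 54
f 61 51 63
f 61 63 62
f 62 63 64
f 62 64 54
f 63 51 65
f 63 65 64
f 64 65 66
f 64 66 54
f 65 51 67
f 65 67 66
f 66 67 68
f 66 68 54
f 67 51 69
f 67 69 68
f 68 69 70
f 68 70 54
f 69 51 71
f 69 71 70
f 70 71 72
f 70 72 54
f 71 51 73
f 71 73 72
f 72 73 74
f 72 74 54
f 73 51 75
f 73 75 74
f 74 75 76
f 74 76 54
f 75 51 77
f 75 77 76
f 76 77 78
f 76 78 54
f 77 51 52
f 77 52 78
f 78 52 53
f 78 53 54
f 80 79 83
f 80 83 81
f 81 83 84
f 81 84 82
f 83 79 85
f 83 85 84
f 84 85 86
f 84 86 82
f 85 79 87
f 85 87 86
f 86 87 88
f 86 88 82
f 87 79 89
f 87 89 88
f 88 89 90
f 88 90 82
f 89 79 91
f 89 91 90
f 90 91 92
f 90 92 82
f 91 79 93
f 91 93 92
f 92 93 94
f 92 94 82
f 93 79 95
f 93 95 94
f 94 95 96
f 94 96 82
f 95 79 97
f 95 97 96
f 96 97 98
f 96 98 82
f 97 79 80
f 97 80 98
f 98 80 81
f 98 81 82



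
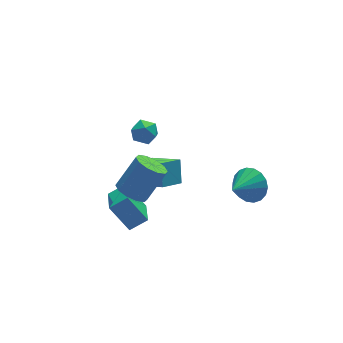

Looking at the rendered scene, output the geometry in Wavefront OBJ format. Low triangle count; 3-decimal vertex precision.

v -3.243 -3.362 2.205
v -2.534 -3.289 1.639
v -1.308 -3.025 3.209
v -2.017 -3.098 3.775
v -2.747 -2.774 1.718
v -1.521 -2.51 3.289
v -3.149 -2.484 1.984
v -1.923 -2.22 3.554
v -3.587 -2.53 2.333
v -2.361 -2.265 3.904
v -3.894 -2.893 2.634
v -2.668 -2.629 4.205
v -3.952 -3.435 2.771
v -2.726 -3.171 4.341
v -3.739 -3.95 2.691
v -2.513 -3.686 4.262
v -3.337 -4.24 2.426
v -2.111 -3.976 3.996
v -2.899 -4.195 2.076
v -1.673 -3.93 3.647
v -2.592 -3.831 1.775
v -1.366 -3.567 3.346
v -2.568 -1.319 -3.728
v -3.329 -0.455 -2.255
v -2.004 0.239 -4.351
v -2.765 1.104 -2.878
v -1.575 -1.444 -3.142
v -2.336 -0.579 -1.669
v -1.011 0.115 -3.765
v -1.772 0.979 -2.292
v 4.02 -2.031 -1.939
v 4.696 -2.515 -1.25
v 2.64 -2.709 -1.061
v 4.619 -2.088 -1.042
v 4.423 -1.651 -1.012
v 4.147 -1.288 -1.165
v 3.846 -1.073 -1.472
v 3.579 -1.047 -1.871
v 3.4 -1.217 -2.284
v 3.343 -1.547 -2.628
v 3.421 -1.974 -2.836
v 3.617 -2.411 -2.866
v 3.893 -2.774 -2.712
v 4.194 -2.989 -2.406
v 4.46 -3.015 -2.007
v 4.639 -2.845 -1.594
v -0.526 2.892 0.426
v 0.307 2.813 0.504
v -0.667 1.547 0.576
v 0.166 1.468 0.654
v -0.279 1.845 1.26
v -0.192 2.677 1.167
v -0.168 1.683 -0.087
v -0.081 2.515 -0.18
v 0.529 2.066 0.187
v 0.46 2.166 1.019
v -0.82 2.194 0.061
v -0.889 2.294 0.893
v -1.677 0.078 -1.493
v -1.365 0.941 -0.383
v -0.386 0.586 -2.25
v -0.074 1.448 -1.14
v -0.666 -1.308 -0.7
v -0.354 -0.446 0.41
v 0.625 -0.801 -1.457
v 0.937 0.062 -0.347
f 2 1 5
f 2 5 3
f 3 5 6
f 3 6 4
f 5 1 7
f 5 7 6
f 6 7 8
f 6 8 4
f 7 1 9
f 7 9 8
f 8 9 10
f 8 10 4
f 9 1 11
f 9 11 10
f 10 11 12
f 10 12 4
f 11 1 13
f 11 13 12
f 12 13 14
f 12 14 4
f 13 1 15
f 13 15 14
f 14 15 16
f 14 16 4
f 15 1 17
f 15 17 16
f 16 17 18
f 16 18 4
f 17 1 19
f 17 19 18
f 18 19 20
f 18 20 4
f 19 1 21
f 19 21 20
f 20 21 22
f 20 22 4
f 21 1 2
f 21 2 22
f 22 2 3
f 22 3 4
f 24 26 23
f 27 24 23
f 23 26 25
f 25 27 23
f 24 30 26
f 28 24 27
f 28 30 24
f 26 30 25
f 29 27 25
f 25 30 29
f 29 28 27
f 30 28 29
f 32 31 34
f 32 34 33
f 34 31 35
f 34 35 33
f 35 31 36
f 35 36 33
f 36 31 37
f 36 37 33
f 37 31 38
f 37 38 33
f 38 31 39
f 38 39 33
f 39 31 40
f 39 40 33
f 40 31 41
f 40 41 33
f 41 31 42
f 41 42 33
f 42 31 43
f 42 43 33
f 43 31 44
f 43 44 33
f 44 31 45
f 44 45 33
f 45 31 46
f 45 46 33
f 46 31 32
f 46 32 33
f 47 58 52
f 47 52 48
f 47 48 54
f 47 54 57
f 47 57 58
f 48 52 56
f 52 58 51
f 58 57 49
f 57 54 53
f 54 48 55
f 50 56 51
f 50 51 49
f 50 49 53
f 50 53 55
f 50 55 56
f 51 56 52
f 49 51 58
f 53 49 57
f 55 53 54
f 56 55 48
f 60 62 59
f 63 60 59
f 59 62 61
f 61 63 59
f 60 66 62
f 64 60 63
f 64 66 60
f 62 66 61
f 65 63 61
f 61 66 65
f 65 64 63
f 66 64 65



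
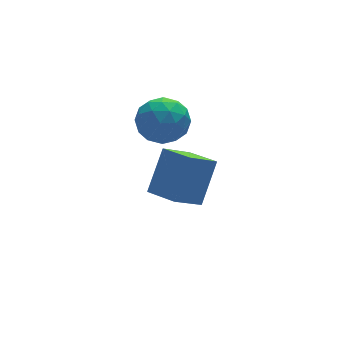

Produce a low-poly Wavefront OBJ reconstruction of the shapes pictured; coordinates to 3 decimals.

v -0.814 1.295 3.725
v -0.372 0.79 2.731
v -2.248 -0.01 3.749
v -1.806 -0.515 2.755
v -1.208 -0.603 3.79
v -0.321 0.203 3.775
v -2.299 0.577 2.705
v -1.412 1.383 2.69
v -1.29 0.347 2.101
v -0.615 -0.383 2.772
v -2.005 1.163 3.708
v -1.33 0.433 4.379
v -0.467 1.157 3.226
v -2.153 -0.377 3.254
v -1.801 -0.429 3.862
v -1.542 -0.726 3.278
v -0.437 0.812 3.839
v -0.177 0.515 3.256
v -0.668 -0.304 3.878
v -2.443 0.265 3.224
v -2.183 -0.032 2.641
v -1.078 1.506 3.202
v -0.819 1.209 2.618
v -1.952 1.084 2.602
v -0.746 0.6 2.272
v -1.59 -0.167 2.286
v -1.879 0.474 2.256
v -1.358 0.948 2.247
v -0.35 0.171 2.666
v -1.193 -0.596 2.68
v -0.841 -0.648 3.288
v -0.32 -0.174 3.279
v -0.89 -0.09 2.295
v -1.427 1.376 3.8
v -2.27 0.609 3.814
v -2.3 0.954 3.201
v -1.779 1.428 3.192
v -1.03 0.947 4.194
v -1.874 0.18 4.208
v -1.262 -0.168 4.233
v -0.741 0.306 4.224
v -1.73 0.87 4.185
v -0.921 -2.448 -0.035
v -2.238 -2.697 0.91
v -1.448 -1.023 -0.392
v -2.765 -1.273 0.553
v 0.145 -1.627 1.667
v -1.172 -1.877 2.612
v -0.382 -0.203 1.31
v -1.699 -0.452 2.255
v -0.482 0.778 -1.982
v 0.112 0.626 -2.359
v 0.402 1.042 -0.698
v 0.09 0.903 -2.401
v -0.019 1.161 -2.379
v -0.198 1.361 -2.296
v -0.421 1.472 -2.166
v -0.653 1.477 -2.007
v -0.859 1.376 -1.845
v -1.007 1.184 -1.703
v -1.076 0.931 -1.604
v -1.054 0.654 -1.562
v -0.945 0.396 -1.584
v -0.765 0.196 -1.667
v -0.542 0.085 -1.798
v -0.311 0.079 -1.956
v -0.105 0.18 -2.118
v 0.044 0.372 -2.26
f 1 38 17
f 38 12 41
f 17 41 6
f 38 41 17
f 1 17 13
f 17 6 18
f 13 18 2
f 17 18 13
f 1 13 22
f 13 2 23
f 22 23 8
f 13 23 22
f 1 22 34
f 22 8 37
f 34 37 11
f 22 37 34
f 1 34 38
f 34 11 42
f 38 42 12
f 34 42 38
f 2 18 29
f 18 6 32
f 29 32 10
f 18 32 29
f 6 41 19
f 41 12 40
f 19 40 5
f 41 40 19
f 12 42 39
f 42 11 35
f 39 35 3
f 42 35 39
f 11 37 36
f 37 8 24
f 36 24 7
f 37 24 36
f 8 23 28
f 23 2 25
f 28 25 9
f 23 25 28
f 4 30 16
f 30 10 31
f 16 31 5
f 30 31 16
f 4 16 14
f 16 5 15
f 14 15 3
f 16 15 14
f 4 14 21
f 14 3 20
f 21 20 7
f 14 20 21
f 4 21 26
f 21 7 27
f 26 27 9
f 21 27 26
f 4 26 30
f 26 9 33
f 30 33 10
f 26 33 30
f 5 31 19
f 31 10 32
f 19 32 6
f 31 32 19
f 3 15 39
f 15 5 40
f 39 40 12
f 15 40 39
f 7 20 36
f 20 3 35
f 36 35 11
f 20 35 36
f 9 27 28
f 27 7 24
f 28 24 8
f 27 24 28
f 10 33 29
f 33 9 25
f 29 25 2
f 33 25 29
f 44 46 43
f 47 44 43
f 43 46 45
f 45 47 43
f 44 50 46
f 48 44 47
f 48 50 44
f 46 50 45
f 49 47 45
f 45 50 49
f 49 48 47
f 50 48 49
f 52 51 54
f 52 54 53
f 54 51 55
f 54 55 53
f 55 51 56
f 55 56 53
f 56 51 57
f 56 57 53
f 57 51 58
f 57 58 53
f 58 51 59
f 58 59 53
f 59 51 60
f 59 60 53
f 60 51 61
f 60 61 53
f 61 51 62
f 61 62 53
f 62 51 63
f 62 63 53
f 63 51 64
f 63 64 53
f 64 51 65
f 64 65 53
f 65 51 66
f 65 66 53
f 66 51 67
f 66 67 53
f 67 51 68
f 67 68 53
f 68 51 52
f 68 52 53



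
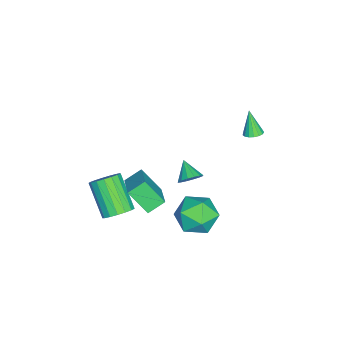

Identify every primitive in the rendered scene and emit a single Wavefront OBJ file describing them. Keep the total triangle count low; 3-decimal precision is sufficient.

v 0.559 2.341 -3.299
v 1.799 2.39 -3.306
v 0.621 0.97 -1.834
v 1.861 1.019 -1.841
v 1.203 1.988 -1.431
v 1.165 2.836 -2.336
v 1.255 0.524 -2.804
v 1.217 1.372 -3.709
v 2.229 1.268 -2.999
v 2.197 2.173 -2.151
v 0.223 1.187 -2.989
v 0.191 2.092 -2.141
v 1.85 -2.156 -2.809
v 2.289 -2.87 -2.951
v 1.089 -3.898 -1.493
v 0.65 -3.184 -1.351
v 2.495 -2.687 -2.652
v 1.295 -3.715 -1.194
v 2.554 -2.382 -2.389
v 1.354 -3.41 -0.931
v 2.451 -2.026 -2.223
v 1.251 -3.053 -0.764
v 2.211 -1.699 -2.19
v 1.011 -2.726 -0.732
v 1.888 -1.477 -2.3
v 0.688 -2.504 -0.841
v 1.556 -1.411 -2.526
v 0.356 -2.438 -1.067
v 1.292 -1.515 -2.817
v 0.092 -2.543 -1.358
v 1.155 -1.767 -3.106
v -0.045 -2.794 -1.648
v 1.178 -2.107 -3.327
v -0.022 -3.134 -1.869
v 1.355 -2.459 -3.43
v 0.155 -3.486 -1.972
v 1.645 -2.742 -3.39
v 0.445 -3.769 -1.932
v 1.982 -2.89 -3.218
v 0.782 -3.917 -1.759
v -1.204 3.931 2.412
v -0.868 4.282 2.623
v -1.676 3.589 3.728
v -1.078 4.417 2.583
v -1.318 4.441 2.503
v -1.532 4.348 2.402
v -1.67 4.159 2.304
v -1.702 3.919 2.23
v -1.619 3.681 2.198
v -1.442 3.501 2.214
v -1.21 3.419 2.276
v -0.976 3.454 2.369
v -0.795 3.599 2.472
v -0.708 3.82 2.561
v -0.734 4.066 2.615
v -2.625 0.446 -4.037
v -2.155 0.406 -3.507
v -3.435 -0.126 -3.363
v -2.333 0.723 -3.452
v -2.589 0.965 -3.554
v -2.855 1.069 -3.785
v -3.059 1.006 -4.084
v -3.147 0.793 -4.371
v -3.095 0.487 -4.568
v -2.916 0.17 -4.623
v -2.66 -0.072 -4.521
v -2.394 -0.176 -4.289
v -2.19 -0.113 -3.99
v -2.102 0.1 -3.704
v 1.392 -0.941 -1.856
v 1.19 -2.004 -0.638
v 0.838 -0.217 -1.316
v 0.635 -1.28 -0.098
v 2.885 -0.36 -1.102
v 2.682 -1.423 0.116
v 2.33 0.364 -0.562
v 2.128 -0.699 0.656
f 1 12 6
f 1 6 2
f 1 2 8
f 1 8 11
f 1 11 12
f 2 6 10
f 6 12 5
f 12 11 3
f 11 8 7
f 8 2 9
f 4 10 5
f 4 5 3
f 4 3 7
f 4 7 9
f 4 9 10
f 5 10 6
f 3 5 12
f 7 3 11
f 9 7 8
f 10 9 2
f 14 13 17
f 14 17 15
f 15 17 18
f 15 18 16
f 17 13 19
f 17 19 18
f 18 19 20
f 18 20 16
f 19 13 21
f 19 21 20
f 20 21 22
f 20 22 16
f 21 13 23
f 21 23 22
f 22 23 24
f 22 24 16
f 23 13 25
f 23 25 24
f 24 25 26
f 24 26 16
f 25 13 27
f 25 27 26
f 26 27 28
f 26 28 16
f 27 13 29
f 27 29 28
f 28 29 30
f 28 30 16
f 29 13 31
f 29 31 30
f 30 31 32
f 30 32 16
f 31 13 33
f 31 33 32
f 32 33 34
f 32 34 16
f 33 13 35
f 33 35 34
f 34 35 36
f 34 36 16
f 35 13 37
f 35 37 36
f 36 37 38
f 36 38 16
f 37 13 39
f 37 39 38
f 38 39 40
f 38 40 16
f 39 13 14
f 39 14 40
f 40 14 15
f 40 15 16
f 42 41 44
f 42 44 43
f 44 41 45
f 44 45 43
f 45 41 46
f 45 46 43
f 46 41 47
f 46 47 43
f 47 41 48
f 47 48 43
f 48 41 49
f 48 49 43
f 49 41 50
f 49 50 43
f 50 41 51
f 50 51 43
f 51 41 52
f 51 52 43
f 52 41 53
f 52 53 43
f 53 41 54
f 53 54 43
f 54 41 55
f 54 55 43
f 55 41 42
f 55 42 43
f 57 56 59
f 57 59 58
f 59 56 60
f 59 60 58
f 60 56 61
f 60 61 58
f 61 56 62
f 61 62 58
f 62 56 63
f 62 63 58
f 63 56 64
f 63 64 58
f 64 56 65
f 64 65 58
f 65 56 66
f 65 66 58
f 66 56 67
f 66 67 58
f 67 56 68
f 67 68 58
f 68 56 69
f 68 69 58
f 69 56 57
f 69 57 58
f 71 73 70
f 74 71 70
f 70 73 72
f 72 74 70
f 71 77 73
f 75 71 74
f 75 77 71
f 73 77 72
f 76 74 72
f 72 77 76
f 76 75 74
f 77 75 76



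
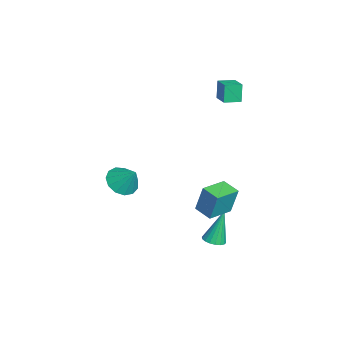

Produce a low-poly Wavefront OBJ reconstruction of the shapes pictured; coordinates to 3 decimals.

v -4.084 2.622 3.208
v -4.402 2.674 4.343
v -4.35 3.569 3.091
v -4.669 3.62 4.226
v -3.011 2.96 3.494
v -3.33 3.011 4.629
v -3.278 3.906 3.377
v -3.596 3.958 4.512
v 1.907 2.31 -3.913
v 2.487 2.074 -3.741
v 1.533 2.85 -1.907
v 2.546 2.35 -3.805
v 2.478 2.619 -3.889
v 2.297 2.826 -3.979
v 2.039 2.931 -4.055
v 1.754 2.913 -4.103
v 1.5 2.776 -4.114
v 1.326 2.546 -4.084
v 1.267 2.27 -4.021
v 1.335 2.002 -3.936
v 1.516 1.795 -3.847
v 1.774 1.69 -3.771
v 2.059 1.708 -3.722
v 2.313 1.845 -3.712
v 3.187 -2.366 1.603
v 3.819 -3.054 1.703
v 3.773 -1.674 2.657
v 4.027 -2.708 1.36
v 3.969 -2.254 1.094
v 3.662 -1.835 0.99
v 3.204 -1.584 1.081
v 2.741 -1.582 1.337
v 2.419 -1.828 1.678
v 2.341 -2.245 1.995
v 2.531 -2.7 2.188
v 2.929 -3.049 2.195
v 3.41 -3.181 2.014
v 1.127 2.438 -1.43
v 1.219 2.817 0.183
v 1.92 3.155 -1.644
v 2.012 3.534 -0.031
v 2.188 1.326 -1.229
v 2.28 1.705 0.384
v 2.981 2.043 -1.443
v 3.073 2.422 0.17
f 2 4 1
f 5 2 1
f 1 4 3
f 3 5 1
f 2 8 4
f 6 2 5
f 6 8 2
f 4 8 3
f 7 5 3
f 3 8 7
f 7 6 5
f 8 6 7
f 10 9 12
f 10 12 11
f 12 9 13
f 12 13 11
f 13 9 14
f 13 14 11
f 14 9 15
f 14 15 11
f 15 9 16
f 15 16 11
f 16 9 17
f 16 17 11
f 17 9 18
f 17 18 11
f 18 9 19
f 18 19 11
f 19 9 20
f 19 20 11
f 20 9 21
f 20 21 11
f 21 9 22
f 21 22 11
f 22 9 23
f 22 23 11
f 23 9 24
f 23 24 11
f 24 9 10
f 24 10 11
f 26 25 28
f 26 28 27
f 28 25 29
f 28 29 27
f 29 25 30
f 29 30 27
f 30 25 31
f 30 31 27
f 31 25 32
f 31 32 27
f 32 25 33
f 32 33 27
f 33 25 34
f 33 34 27
f 34 25 35
f 34 35 27
f 35 25 36
f 35 36 27
f 36 25 37
f 36 37 27
f 37 25 26
f 37 26 27
f 39 41 38
f 42 39 38
f 38 41 40
f 40 42 38
f 39 45 41
f 43 39 42
f 43 45 39
f 41 45 40
f 44 42 40
f 40 45 44
f 44 43 42
f 45 43 44



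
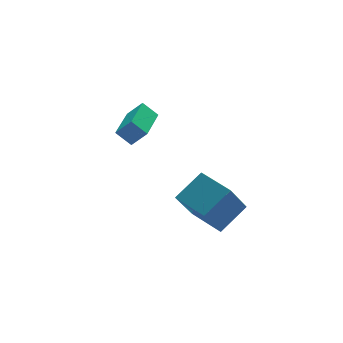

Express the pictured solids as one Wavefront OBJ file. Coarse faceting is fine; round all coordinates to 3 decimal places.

v -1.173 -3.583 -1.824
v -2.234 -4.14 -0.099
v -1.653 -1.998 -1.607
v -2.713 -2.555 0.118
v 0.153 -3.305 -0.918
v -0.907 -3.862 0.807
v -0.326 -1.72 -0.701
v -1.387 -2.277 1.024
v -2.554 0.276 2.174
v -3.049 0.749 2.788
v -3.108 0.635 1.45
v -3.604 1.108 2.064
v -1.236 1.912 1.976
v -1.732 2.385 2.59
v -1.791 2.271 1.252
v -2.286 2.744 1.866
f 2 4 1
f 5 2 1
f 1 4 3
f 3 5 1
f 2 8 4
f 6 2 5
f 6 8 2
f 4 8 3
f 7 5 3
f 3 8 7
f 7 6 5
f 8 6 7
f 10 12 9
f 13 10 9
f 9 12 11
f 11 13 9
f 10 16 12
f 14 10 13
f 14 16 10
f 12 16 11
f 15 13 11
f 11 16 15
f 15 14 13
f 16 14 15



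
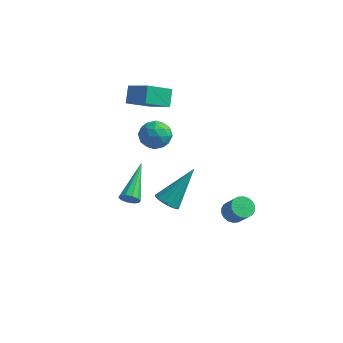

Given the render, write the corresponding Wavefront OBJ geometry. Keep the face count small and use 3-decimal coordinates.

v 1.914 0.021 -2.792
v 2.386 -0.003 -3.144
v 2.999 -0.285 -2.3
v 2.526 -0.261 -1.948
v 2.388 0.246 -3.061
v 3.001 -0.036 -2.218
v 2.295 0.451 -2.925
v 2.908 0.169 -2.082
v 2.127 0.57 -2.763
v 2.74 0.288 -1.92
v 1.916 0.581 -2.606
v 2.529 0.299 -1.763
v 1.705 0.481 -2.486
v 2.318 0.199 -1.643
v 1.535 0.29 -2.427
v 2.148 0.008 -1.584
v 1.441 0.045 -2.44
v 2.054 -0.237 -1.596
v 1.439 -0.204 -2.522
v 2.052 -0.486 -1.679
v 1.532 -0.409 -2.658
v 2.145 -0.691 -1.815
v 1.7 -0.528 -2.82
v 2.313 -0.81 -1.977
v 1.911 -0.539 -2.977
v 2.524 -0.821 -2.134
v 2.122 -0.439 -3.097
v 2.735 -0.721 -2.254
v 2.292 -0.248 -3.156
v 2.905 -0.53 -2.313
v -1.235 -0.441 2.349
v -0.759 -0.935 2.76
v -1.961 -1.445 1.98
v -1.485 -1.939 2.391
v -1.956 -1.424 2.779
v -1.508 -0.803 3.007
v -1.212 -1.577 1.733
v -0.764 -0.956 1.961
v -0.746 -1.637 2.378
v -1.205 -1.543 3.025
v -1.515 -0.837 1.715
v -1.974 -0.743 2.362
v -0.933 -0.6 2.587
v -1.787 -1.78 2.153
v -2.064 -1.477 2.382
v -1.784 -1.768 2.623
v -1.373 -0.522 2.732
v -1.094 -0.813 2.974
v -1.797 -1.1 2.985
v -1.626 -1.567 1.766
v -1.347 -1.858 2.008
v -0.936 -0.612 2.117
v -0.656 -0.903 2.358
v -0.923 -1.28 1.755
v -0.646 -1.303 2.604
v -1.073 -1.893 2.387
v -0.912 -1.68 2
v -0.648 -1.315 2.134
v -0.916 -1.247 2.984
v -1.343 -1.838 2.767
v -1.62 -1.535 2.996
v -1.356 -1.17 3.13
v -0.908 -1.66 2.76
v -1.377 -0.542 1.973
v -1.804 -1.133 1.756
v -1.364 -1.21 1.61
v -1.1 -0.845 1.744
v -1.647 -0.487 2.353
v -2.074 -1.077 2.136
v -2.072 -1.065 2.606
v -1.808 -0.7 2.74
v -1.812 -0.72 1.98
v 0.41 -3.638 0.313
v 0.765 -4.113 0.528
v 1.11 -2.402 1.887
v 0.956 -3.953 0.318
v 1.001 -3.709 0.106
v 0.887 -3.446 -0.05
v 0.646 -3.235 -0.109
v 0.341 -3.132 -0.054
v 0.055 -3.164 0.099
v -0.136 -3.324 0.309
v -0.181 -3.568 0.521
v -0.067 -3.831 0.677
v 0.174 -4.042 0.736
v 0.479 -4.145 0.681
v -2.29 -1.958 -1.923
v -2.061 -2.118 -1.496
v -2.67 -0.022 -0.997
v -1.842 -1.986 -1.681
v -1.794 -1.844 -1.958
v -1.936 -1.746 -2.222
v -2.213 -1.729 -2.372
v -2.519 -1.799 -2.35
v -2.738 -1.931 -2.165
v -2.786 -2.073 -1.888
v -2.644 -2.171 -1.624
v -2.367 -2.188 -1.474
v -3.471 0.088 2.873
v -3.666 0.718 3.571
v -2.754 1.082 2.177
v -2.948 1.712 2.874
v -2.292 -0.292 3.546
v -2.486 0.338 4.243
v -1.574 0.702 2.849
v -1.769 1.332 3.547
f 2 1 5
f 2 5 3
f 3 5 6
f 3 6 4
f 5 1 7
f 5 7 6
f 6 7 8
f 6 8 4
f 7 1 9
f 7 9 8
f 8 9 10
f 8 10 4
f 9 1 11
f 9 11 10
f 10 11 12
f 10 12 4
f 11 1 13
f 11 13 12
f 12 13 14
f 12 14 4
f 13 1 15
f 13 15 14
f 14 15 16
f 14 16 4
f 15 1 17
f 15 17 16
f 16 17 18
f 16 18 4
f 17 1 19
f 17 19 18
f 18 19 20
f 18 20 4
f 19 1 21
f 19 21 20
f 20 21 22
f 20 22 4
f 21 1 23
f 21 23 22
f 22 23 24
f 22 24 4
f 23 1 25
f 23 25 24
f 24 25 26
f 24 26 4
f 25 1 27
f 25 27 26
f 26 27 28
f 26 28 4
f 27 1 29
f 27 29 28
f 28 29 30
f 28 30 4
f 29 1 2
f 29 2 30
f 30 2 3
f 30 3 4
f 31 68 47
f 68 42 71
f 47 71 36
f 68 71 47
f 31 47 43
f 47 36 48
f 43 48 32
f 47 48 43
f 31 43 52
f 43 32 53
f 52 53 38
f 43 53 52
f 31 52 64
f 52 38 67
f 64 67 41
f 52 67 64
f 31 64 68
f 64 41 72
f 68 72 42
f 64 72 68
f 32 48 59
f 48 36 62
f 59 62 40
f 48 62 59
f 36 71 49
f 71 42 70
f 49 70 35
f 71 70 49
f 42 72 69
f 72 41 65
f 69 65 33
f 72 65 69
f 41 67 66
f 67 38 54
f 66 54 37
f 67 54 66
f 38 53 58
f 53 32 55
f 58 55 39
f 53 55 58
f 34 60 46
f 60 40 61
f 46 61 35
f 60 61 46
f 34 46 44
f 46 35 45
f 44 45 33
f 46 45 44
f 34 44 51
f 44 33 50
f 51 50 37
f 44 50 51
f 34 51 56
f 51 37 57
f 56 57 39
f 51 57 56
f 34 56 60
f 56 39 63
f 60 63 40
f 56 63 60
f 35 61 49
f 61 40 62
f 49 62 36
f 61 62 49
f 33 45 69
f 45 35 70
f 69 70 42
f 45 70 69
f 37 50 66
f 50 33 65
f 66 65 41
f 50 65 66
f 39 57 58
f 57 37 54
f 58 54 38
f 57 54 58
f 40 63 59
f 63 39 55
f 59 55 32
f 63 55 59
f 74 73 76
f 74 76 75
f 76 73 77
f 76 77 75
f 77 73 78
f 77 78 75
f 78 73 79
f 78 79 75
f 79 73 80
f 79 80 75
f 80 73 81
f 80 81 75
f 81 73 82
f 81 82 75
f 82 73 83
f 82 83 75
f 83 73 84
f 83 84 75
f 84 73 85
f 84 85 75
f 85 73 86
f 85 86 75
f 86 73 74
f 86 74 75
f 88 87 90
f 88 90 89
f 90 87 91
f 90 91 89
f 91 87 92
f 91 92 89
f 92 87 93
f 92 93 89
f 93 87 94
f 93 94 89
f 94 87 95
f 94 95 89
f 95 87 96
f 95 96 89
f 96 87 97
f 96 97 89
f 97 87 98
f 97 98 89
f 98 87 88
f 98 88 89
f 100 102 99
f 103 100 99
f 99 102 101
f 101 103 99
f 100 106 102
f 104 100 103
f 104 106 100
f 102 106 101
f 105 103 101
f 101 106 105
f 105 104 103
f 106 104 105

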